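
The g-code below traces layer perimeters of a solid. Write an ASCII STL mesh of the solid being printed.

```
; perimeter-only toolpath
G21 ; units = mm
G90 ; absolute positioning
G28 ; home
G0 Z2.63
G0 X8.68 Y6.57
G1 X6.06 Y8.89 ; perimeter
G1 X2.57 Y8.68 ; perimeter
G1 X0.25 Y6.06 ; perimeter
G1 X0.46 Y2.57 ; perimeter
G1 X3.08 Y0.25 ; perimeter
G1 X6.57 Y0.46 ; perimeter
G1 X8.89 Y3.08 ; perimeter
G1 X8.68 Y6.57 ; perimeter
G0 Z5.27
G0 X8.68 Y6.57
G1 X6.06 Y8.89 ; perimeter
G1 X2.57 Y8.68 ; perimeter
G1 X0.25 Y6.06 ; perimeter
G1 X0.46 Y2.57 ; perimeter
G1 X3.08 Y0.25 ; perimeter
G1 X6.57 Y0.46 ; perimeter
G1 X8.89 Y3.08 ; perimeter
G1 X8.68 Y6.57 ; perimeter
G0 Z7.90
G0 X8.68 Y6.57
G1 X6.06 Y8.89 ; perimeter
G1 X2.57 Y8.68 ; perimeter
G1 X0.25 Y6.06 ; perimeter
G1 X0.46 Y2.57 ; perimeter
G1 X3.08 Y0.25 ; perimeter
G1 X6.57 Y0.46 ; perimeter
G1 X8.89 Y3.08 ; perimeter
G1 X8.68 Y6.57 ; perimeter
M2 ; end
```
solid part
  facet normal 0.0000 0.0000 -1.0000
    outer loop
      vertex 2.57 8.68 0.00
      vertex 6.06 8.89 0.00
      vertex 8.68 6.57 0.00
    endloop
  endfacet
  facet normal 0.0000 0.0000 -1.0000
    outer loop
      vertex 0.25 6.06 0.00
      vertex 2.57 8.68 0.00
      vertex 8.68 6.57 0.00
    endloop
  endfacet
  facet normal 0.0000 0.0000 -1.0000
    outer loop
      vertex 0.46 2.57 0.00
      vertex 0.25 6.06 0.00
      vertex 8.68 6.57 0.00
    endloop
  endfacet
  facet normal 0.0000 0.0000 -1.0000
    outer loop
      vertex 3.08 0.25 0.00
      vertex 0.46 2.57 0.00
      vertex 8.68 6.57 0.00
    endloop
  endfacet
  facet normal 0.0000 0.0000 -1.0000
    outer loop
      vertex 6.57 0.46 0.00
      vertex 3.08 0.25 0.00
      vertex 8.68 6.57 0.00
    endloop
  endfacet
  facet normal 0.0000 0.0000 -1.0000
    outer loop
      vertex 8.89 3.08 0.00
      vertex 6.57 0.46 0.00
      vertex 8.68 6.57 0.00
    endloop
  endfacet
  facet normal 0.0000 0.0000 1.0000
    outer loop
      vertex 8.68 6.57 7.90
      vertex 6.06 8.89 7.90
      vertex 2.57 8.68 7.90
    endloop
  endfacet
  facet normal 0.0000 0.0000 1.0000
    outer loop
      vertex 8.68 6.57 7.90
      vertex 2.57 8.68 7.90
      vertex 0.25 6.06 7.90
    endloop
  endfacet
  facet normal 0.0000 0.0000 1.0000
    outer loop
      vertex 8.68 6.57 7.90
      vertex 0.25 6.06 7.90
      vertex 0.46 2.57 7.90
    endloop
  endfacet
  facet normal 0.0000 0.0000 1.0000
    outer loop
      vertex 8.68 6.57 7.90
      vertex 0.46 2.57 7.90
      vertex 3.08 0.25 7.90
    endloop
  endfacet
  facet normal 0.0000 0.0000 1.0000
    outer loop
      vertex 8.68 6.57 7.90
      vertex 3.08 0.25 7.90
      vertex 6.57 0.46 7.90
    endloop
  endfacet
  facet normal 0.0000 0.0000 1.0000
    outer loop
      vertex 8.68 6.57 7.90
      vertex 6.57 0.46 7.90
      vertex 8.89 3.08 7.90
    endloop
  endfacet
  facet normal 0.6629 0.7487 0.0000
    outer loop
      vertex 8.68 6.57 0.00
      vertex 6.06 8.89 0.00
      vertex 6.06 8.89 7.90
    endloop
  endfacet
  facet normal 0.6629 0.7487 0.0000
    outer loop
      vertex 8.68 6.57 0.00
      vertex 6.06 8.89 7.90
      vertex 8.68 6.57 7.90
    endloop
  endfacet
  facet normal -0.0601 0.9982 0.0000
    outer loop
      vertex 6.06 8.89 0.00
      vertex 2.57 8.68 0.00
      vertex 2.57 8.68 7.90
    endloop
  endfacet
  facet normal -0.0601 0.9982 0.0000
    outer loop
      vertex 6.06 8.89 0.00
      vertex 2.57 8.68 7.90
      vertex 6.06 8.89 7.90
    endloop
  endfacet
  facet normal -0.7487 0.6629 0.0000
    outer loop
      vertex 2.57 8.68 0.00
      vertex 0.25 6.06 0.00
      vertex 0.25 6.06 7.90
    endloop
  endfacet
  facet normal -0.7487 0.6629 0.0000
    outer loop
      vertex 2.57 8.68 0.00
      vertex 0.25 6.06 7.90
      vertex 2.57 8.68 7.90
    endloop
  endfacet
  facet normal -0.9982 -0.0601 0.0000
    outer loop
      vertex 0.25 6.06 0.00
      vertex 0.46 2.57 0.00
      vertex 0.46 2.57 7.90
    endloop
  endfacet
  facet normal -0.9982 -0.0601 0.0000
    outer loop
      vertex 0.25 6.06 0.00
      vertex 0.46 2.57 7.90
      vertex 0.25 6.06 7.90
    endloop
  endfacet
  facet normal -0.6629 -0.7487 0.0000
    outer loop
      vertex 0.46 2.57 0.00
      vertex 3.08 0.25 0.00
      vertex 3.08 0.25 7.90
    endloop
  endfacet
  facet normal -0.6629 -0.7487 0.0000
    outer loop
      vertex 0.46 2.57 0.00
      vertex 3.08 0.25 7.90
      vertex 0.46 2.57 7.90
    endloop
  endfacet
  facet normal 0.0601 -0.9982 0.0000
    outer loop
      vertex 3.08 0.25 0.00
      vertex 6.57 0.46 0.00
      vertex 6.57 0.46 7.90
    endloop
  endfacet
  facet normal 0.0601 -0.9982 0.0000
    outer loop
      vertex 3.08 0.25 0.00
      vertex 6.57 0.46 7.90
      vertex 3.08 0.25 7.90
    endloop
  endfacet
  facet normal 0.7487 -0.6629 0.0000
    outer loop
      vertex 6.57 0.46 0.00
      vertex 8.89 3.08 0.00
      vertex 8.89 3.08 7.90
    endloop
  endfacet
  facet normal 0.7487 -0.6629 0.0000
    outer loop
      vertex 6.57 0.46 0.00
      vertex 8.89 3.08 7.90
      vertex 6.57 0.46 7.90
    endloop
  endfacet
  facet normal 0.9982 0.0601 0.0000
    outer loop
      vertex 8.89 3.08 0.00
      vertex 8.68 6.57 0.00
      vertex 8.68 6.57 7.90
    endloop
  endfacet
  facet normal 0.9982 0.0601 0.0000
    outer loop
      vertex 8.89 3.08 0.00
      vertex 8.68 6.57 7.90
      vertex 8.89 3.08 7.90
    endloop
  endfacet
endsolid part

The G0 Z moves step by Δz≈2.63 mm. Every layer's G1 loop is the same polygon, so the solid is a straight extrusion of it from z=0 to z≈7.9. Closing with flat bottom and top caps and triangulating gives 28 facets — a regular 8-sided prism (a cylinder approximated with 8 flat sides), circumscribed radius ≈ 4.57 mm, height ≈ 7.9 mm.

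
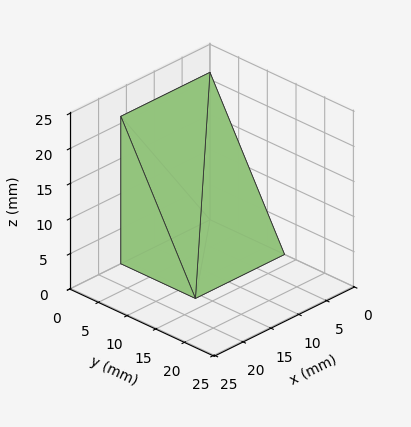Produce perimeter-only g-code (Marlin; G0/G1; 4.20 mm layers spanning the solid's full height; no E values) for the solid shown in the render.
Reading the render: the shape is a wedge (ramp): 16 × 13 mm base, rising to 21 mm along the y=0 edge and sloping linearly to z=0 at y=13 (dimensions read to the nearest mm from the axis ticks). For the g-code, the solid's height is divided into equal slices at the stated Δz and each level perimeter traced with G1 moves after a G0 lift.

; perimeter-only toolpath
G21 ; units = mm
G90 ; absolute positioning
G28 ; home
; layer 1
G0 Z4.20
G0 X0.00 Y0.00
G1 X16.00 Y0.00
G1 X16.00 Y10.40
G1 X0.00 Y10.40
G1 X0.00 Y0.00
; layer 2
G0 Z8.40
G0 X0.00 Y0.00
G1 X16.00 Y0.00
G1 X16.00 Y7.80
G1 X0.00 Y7.80
G1 X0.00 Y0.00
; layer 3
G0 Z12.60
G0 X0.00 Y0.00
G1 X16.00 Y0.00
G1 X16.00 Y5.20
G1 X0.00 Y5.20
G1 X0.00 Y0.00
; layer 4
G0 Z16.80
G0 X0.00 Y0.00
G1 X16.00 Y0.00
G1 X16.00 Y2.60
G1 X0.00 Y2.60
G1 X0.00 Y0.00
M2 ; end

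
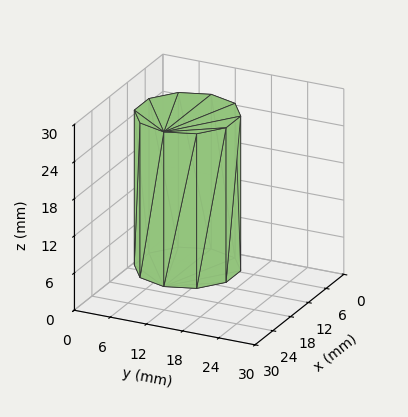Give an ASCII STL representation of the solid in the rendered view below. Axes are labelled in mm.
Reading the render: the shape is a regular 10-sided prism (a cylinder approximated with 10 flat sides), circumscribed radius ≈ 8 mm, height ≈ 25 mm (dimensions read to the nearest mm from the axis ticks). For the STL, each face is triangulated and given an outward normal.

solid part
  facet normal 0.0000 0.0000 -1.0000
    outer loop
      vertex 10.47 15.61 0.00
      vertex 14.47 12.70 0.00
      vertex 16.00 8.00 0.00
    endloop
  endfacet
  facet normal 0.0000 0.0000 -1.0000
    outer loop
      vertex 5.53 15.61 0.00
      vertex 10.47 15.61 0.00
      vertex 16.00 8.00 0.00
    endloop
  endfacet
  facet normal 0.0000 0.0000 -1.0000
    outer loop
      vertex 1.53 12.70 0.00
      vertex 5.53 15.61 0.00
      vertex 16.00 8.00 0.00
    endloop
  endfacet
  facet normal 0.0000 0.0000 -1.0000
    outer loop
      vertex 0.00 8.00 0.00
      vertex 1.53 12.70 0.00
      vertex 16.00 8.00 0.00
    endloop
  endfacet
  facet normal 0.0000 0.0000 -1.0000
    outer loop
      vertex 1.53 3.30 0.00
      vertex 0.00 8.00 0.00
      vertex 16.00 8.00 0.00
    endloop
  endfacet
  facet normal 0.0000 0.0000 -1.0000
    outer loop
      vertex 5.53 0.39 0.00
      vertex 1.53 3.30 0.00
      vertex 16.00 8.00 0.00
    endloop
  endfacet
  facet normal 0.0000 0.0000 -1.0000
    outer loop
      vertex 10.47 0.39 0.00
      vertex 5.53 0.39 0.00
      vertex 16.00 8.00 0.00
    endloop
  endfacet
  facet normal 0.0000 0.0000 -1.0000
    outer loop
      vertex 14.47 3.30 0.00
      vertex 10.47 0.39 0.00
      vertex 16.00 8.00 0.00
    endloop
  endfacet
  facet normal 0.0000 0.0000 1.0000
    outer loop
      vertex 16.00 8.00 25.00
      vertex 14.47 12.70 25.00
      vertex 10.47 15.61 25.00
    endloop
  endfacet
  facet normal 0.0000 0.0000 1.0000
    outer loop
      vertex 16.00 8.00 25.00
      vertex 10.47 15.61 25.00
      vertex 5.53 15.61 25.00
    endloop
  endfacet
  facet normal 0.0000 0.0000 1.0000
    outer loop
      vertex 16.00 8.00 25.00
      vertex 5.53 15.61 25.00
      vertex 1.53 12.70 25.00
    endloop
  endfacet
  facet normal 0.0000 0.0000 1.0000
    outer loop
      vertex 16.00 8.00 25.00
      vertex 1.53 12.70 25.00
      vertex 0.00 8.00 25.00
    endloop
  endfacet
  facet normal 0.0000 0.0000 1.0000
    outer loop
      vertex 16.00 8.00 25.00
      vertex 0.00 8.00 25.00
      vertex 1.53 3.30 25.00
    endloop
  endfacet
  facet normal 0.0000 0.0000 1.0000
    outer loop
      vertex 16.00 8.00 25.00
      vertex 1.53 3.30 25.00
      vertex 5.53 0.39 25.00
    endloop
  endfacet
  facet normal 0.0000 0.0000 1.0000
    outer loop
      vertex 16.00 8.00 25.00
      vertex 5.53 0.39 25.00
      vertex 10.47 0.39 25.00
    endloop
  endfacet
  facet normal 0.0000 0.0000 1.0000
    outer loop
      vertex 16.00 8.00 25.00
      vertex 10.47 0.39 25.00
      vertex 14.47 3.30 25.00
    endloop
  endfacet
  facet normal 0.9509 0.3095 0.0000
    outer loop
      vertex 16.00 8.00 0.00
      vertex 14.47 12.70 0.00
      vertex 14.47 12.70 25.00
    endloop
  endfacet
  facet normal 0.9509 0.3095 0.0000
    outer loop
      vertex 16.00 8.00 0.00
      vertex 14.47 12.70 25.00
      vertex 16.00 8.00 25.00
    endloop
  endfacet
  facet normal 0.5883 0.8086 0.0000
    outer loop
      vertex 14.47 12.70 0.00
      vertex 10.47 15.61 0.00
      vertex 10.47 15.61 25.00
    endloop
  endfacet
  facet normal 0.5883 0.8086 0.0000
    outer loop
      vertex 14.47 12.70 0.00
      vertex 10.47 15.61 25.00
      vertex 14.47 12.70 25.00
    endloop
  endfacet
  facet normal 0.0000 1.0000 0.0000
    outer loop
      vertex 10.47 15.61 0.00
      vertex 5.53 15.61 0.00
      vertex 5.53 15.61 25.00
    endloop
  endfacet
  facet normal 0.0000 1.0000 0.0000
    outer loop
      vertex 10.47 15.61 0.00
      vertex 5.53 15.61 25.00
      vertex 10.47 15.61 25.00
    endloop
  endfacet
  facet normal -0.5883 0.8086 0.0000
    outer loop
      vertex 5.53 15.61 0.00
      vertex 1.53 12.70 0.00
      vertex 1.53 12.70 25.00
    endloop
  endfacet
  facet normal -0.5883 0.8086 0.0000
    outer loop
      vertex 5.53 15.61 0.00
      vertex 1.53 12.70 25.00
      vertex 5.53 15.61 25.00
    endloop
  endfacet
  facet normal -0.9509 0.3095 0.0000
    outer loop
      vertex 1.53 12.70 0.00
      vertex 0.00 8.00 0.00
      vertex 0.00 8.00 25.00
    endloop
  endfacet
  facet normal -0.9509 0.3095 0.0000
    outer loop
      vertex 1.53 12.70 0.00
      vertex 0.00 8.00 25.00
      vertex 1.53 12.70 25.00
    endloop
  endfacet
  facet normal -0.9509 -0.3095 0.0000
    outer loop
      vertex 0.00 8.00 0.00
      vertex 1.53 3.30 0.00
      vertex 1.53 3.30 25.00
    endloop
  endfacet
  facet normal -0.9509 -0.3095 0.0000
    outer loop
      vertex 0.00 8.00 0.00
      vertex 1.53 3.30 25.00
      vertex 0.00 8.00 25.00
    endloop
  endfacet
  facet normal -0.5883 -0.8086 0.0000
    outer loop
      vertex 1.53 3.30 0.00
      vertex 5.53 0.39 0.00
      vertex 5.53 0.39 25.00
    endloop
  endfacet
  facet normal -0.5883 -0.8086 0.0000
    outer loop
      vertex 1.53 3.30 0.00
      vertex 5.53 0.39 25.00
      vertex 1.53 3.30 25.00
    endloop
  endfacet
  facet normal 0.0000 -1.0000 0.0000
    outer loop
      vertex 5.53 0.39 0.00
      vertex 10.47 0.39 0.00
      vertex 10.47 0.39 25.00
    endloop
  endfacet
  facet normal 0.0000 -1.0000 0.0000
    outer loop
      vertex 5.53 0.39 0.00
      vertex 10.47 0.39 25.00
      vertex 5.53 0.39 25.00
    endloop
  endfacet
  facet normal 0.5883 -0.8086 0.0000
    outer loop
      vertex 10.47 0.39 0.00
      vertex 14.47 3.30 0.00
      vertex 14.47 3.30 25.00
    endloop
  endfacet
  facet normal 0.5883 -0.8086 0.0000
    outer loop
      vertex 10.47 0.39 0.00
      vertex 14.47 3.30 25.00
      vertex 10.47 0.39 25.00
    endloop
  endfacet
  facet normal 0.9509 -0.3095 0.0000
    outer loop
      vertex 14.47 3.30 0.00
      vertex 16.00 8.00 0.00
      vertex 16.00 8.00 25.00
    endloop
  endfacet
  facet normal 0.9509 -0.3095 0.0000
    outer loop
      vertex 14.47 3.30 0.00
      vertex 16.00 8.00 25.00
      vertex 14.47 3.30 25.00
    endloop
  endfacet
endsolid part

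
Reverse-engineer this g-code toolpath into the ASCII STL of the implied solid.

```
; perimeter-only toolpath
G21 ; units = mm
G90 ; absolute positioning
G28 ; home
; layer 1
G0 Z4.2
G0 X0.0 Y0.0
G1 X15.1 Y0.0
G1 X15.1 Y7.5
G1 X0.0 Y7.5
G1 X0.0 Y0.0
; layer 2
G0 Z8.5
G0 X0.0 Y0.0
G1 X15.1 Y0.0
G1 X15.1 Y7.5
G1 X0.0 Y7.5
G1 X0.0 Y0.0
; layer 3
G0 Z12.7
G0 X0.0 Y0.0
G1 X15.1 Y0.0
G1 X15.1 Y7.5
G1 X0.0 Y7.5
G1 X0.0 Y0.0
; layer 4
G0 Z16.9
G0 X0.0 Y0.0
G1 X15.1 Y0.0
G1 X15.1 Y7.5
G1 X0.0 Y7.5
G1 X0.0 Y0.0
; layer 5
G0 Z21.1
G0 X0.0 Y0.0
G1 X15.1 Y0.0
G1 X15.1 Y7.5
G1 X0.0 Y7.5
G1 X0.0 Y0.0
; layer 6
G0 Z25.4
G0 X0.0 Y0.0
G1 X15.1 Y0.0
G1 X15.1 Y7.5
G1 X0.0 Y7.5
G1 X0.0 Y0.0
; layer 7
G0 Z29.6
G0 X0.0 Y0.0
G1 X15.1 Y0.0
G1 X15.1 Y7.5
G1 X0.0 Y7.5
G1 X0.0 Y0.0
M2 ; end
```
solid part
  facet normal 0.0000 0.0000 -1.0000
    outer loop
      vertex 15.1 7.5 0.0
      vertex 15.1 0.0 0.0
      vertex 0.0 0.0 0.0
    endloop
  endfacet
  facet normal 0.0000 0.0000 -1.0000
    outer loop
      vertex 0.0 7.5 0.0
      vertex 15.1 7.5 0.0
      vertex 0.0 0.0 0.0
    endloop
  endfacet
  facet normal 0.0000 0.0000 1.0000
    outer loop
      vertex 0.0 0.0 29.6
      vertex 15.1 0.0 29.6
      vertex 15.1 7.5 29.6
    endloop
  endfacet
  facet normal 0.0000 0.0000 1.0000
    outer loop
      vertex 0.0 0.0 29.6
      vertex 15.1 7.5 29.6
      vertex 0.0 7.5 29.6
    endloop
  endfacet
  facet normal 0.0000 -1.0000 0.0000
    outer loop
      vertex 0.0 0.0 0.0
      vertex 15.1 0.0 0.0
      vertex 15.1 0.0 29.6
    endloop
  endfacet
  facet normal 0.0000 -1.0000 0.0000
    outer loop
      vertex 0.0 0.0 0.0
      vertex 15.1 0.0 29.6
      vertex 0.0 0.0 29.6
    endloop
  endfacet
  facet normal 0.0000 1.0000 0.0000
    outer loop
      vertex 15.1 7.5 29.6
      vertex 15.1 7.5 0.0
      vertex 0.0 7.5 0.0
    endloop
  endfacet
  facet normal 0.0000 1.0000 0.0000
    outer loop
      vertex 0.0 7.5 29.6
      vertex 15.1 7.5 29.6
      vertex 0.0 7.5 0.0
    endloop
  endfacet
  facet normal -1.0000 0.0000 0.0000
    outer loop
      vertex 0.0 7.5 29.6
      vertex 0.0 7.5 0.0
      vertex 0.0 0.0 0.0
    endloop
  endfacet
  facet normal -1.0000 0.0000 0.0000
    outer loop
      vertex 0.0 0.0 29.6
      vertex 0.0 7.5 29.6
      vertex 0.0 0.0 0.0
    endloop
  endfacet
  facet normal 1.0000 0.0000 0.0000
    outer loop
      vertex 15.1 0.0 0.0
      vertex 15.1 7.5 0.0
      vertex 15.1 7.5 29.6
    endloop
  endfacet
  facet normal 1.0000 0.0000 0.0000
    outer loop
      vertex 15.1 0.0 0.0
      vertex 15.1 7.5 29.6
      vertex 15.1 0.0 29.6
    endloop
  endfacet
endsolid part

The G0 Z moves step by Δz≈4.2 mm. Every layer's G1 loop is the same polygon, so the solid is a straight extrusion of it from z=0 to z≈29.6. Closing with flat bottom and top caps and triangulating gives 12 facets — a rectangular box, roughly 15.1 × 7.5 mm footprint and 29.6 mm tall.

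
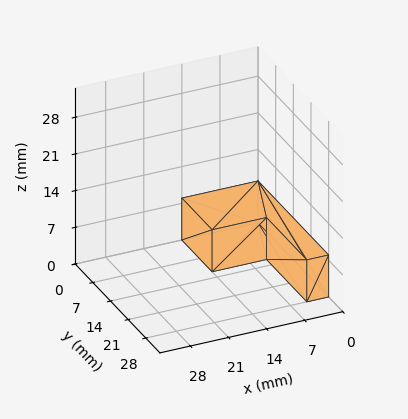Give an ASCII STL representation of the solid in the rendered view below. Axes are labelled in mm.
Reading the render: the shape is an L-shaped prism: outer 14 × 28 mm, arm thicknesses ≈ 12 mm (horizontal) and 4 mm (vertical), extruded 8 mm in z (dimensions read to the nearest mm from the axis ticks). For the STL, each face is triangulated and given an outward normal.

solid part
  facet normal 0.0000 0.0000 -1.0000
    outer loop
      vertex 14.00 12.00 0.00
      vertex 14.00 0.00 0.00
      vertex 0.00 0.00 0.00
    endloop
  endfacet
  facet normal 0.0000 0.0000 -1.0000
    outer loop
      vertex 4.00 12.00 0.00
      vertex 14.00 12.00 0.00
      vertex 0.00 0.00 0.00
    endloop
  endfacet
  facet normal 0.0000 0.0000 -1.0000
    outer loop
      vertex 4.00 28.00 0.00
      vertex 4.00 12.00 0.00
      vertex 0.00 0.00 0.00
    endloop
  endfacet
  facet normal 0.0000 0.0000 -1.0000
    outer loop
      vertex 0.00 28.00 0.00
      vertex 4.00 28.00 0.00
      vertex 0.00 0.00 0.00
    endloop
  endfacet
  facet normal 0.0000 0.0000 1.0000
    outer loop
      vertex 0.00 0.00 8.00
      vertex 14.00 0.00 8.00
      vertex 14.00 12.00 8.00
    endloop
  endfacet
  facet normal 0.0000 0.0000 1.0000
    outer loop
      vertex 0.00 0.00 8.00
      vertex 14.00 12.00 8.00
      vertex 4.00 12.00 8.00
    endloop
  endfacet
  facet normal 0.0000 0.0000 1.0000
    outer loop
      vertex 0.00 0.00 8.00
      vertex 4.00 12.00 8.00
      vertex 4.00 28.00 8.00
    endloop
  endfacet
  facet normal 0.0000 0.0000 1.0000
    outer loop
      vertex 0.00 0.00 8.00
      vertex 4.00 28.00 8.00
      vertex 0.00 28.00 8.00
    endloop
  endfacet
  facet normal 0.0000 -1.0000 0.0000
    outer loop
      vertex 0.00 0.00 0.00
      vertex 14.00 0.00 0.00
      vertex 14.00 0.00 8.00
    endloop
  endfacet
  facet normal 0.0000 -1.0000 0.0000
    outer loop
      vertex 0.00 0.00 0.00
      vertex 14.00 0.00 8.00
      vertex 0.00 0.00 8.00
    endloop
  endfacet
  facet normal 1.0000 0.0000 0.0000
    outer loop
      vertex 14.00 0.00 0.00
      vertex 14.00 12.00 0.00
      vertex 14.00 12.00 8.00
    endloop
  endfacet
  facet normal 1.0000 0.0000 0.0000
    outer loop
      vertex 14.00 0.00 0.00
      vertex 14.00 12.00 8.00
      vertex 14.00 0.00 8.00
    endloop
  endfacet
  facet normal 0.0000 1.0000 0.0000
    outer loop
      vertex 14.00 12.00 0.00
      vertex 4.00 12.00 0.00
      vertex 4.00 12.00 8.00
    endloop
  endfacet
  facet normal 0.0000 1.0000 0.0000
    outer loop
      vertex 14.00 12.00 0.00
      vertex 4.00 12.00 8.00
      vertex 14.00 12.00 8.00
    endloop
  endfacet
  facet normal 1.0000 0.0000 0.0000
    outer loop
      vertex 4.00 12.00 0.00
      vertex 4.00 28.00 0.00
      vertex 4.00 28.00 8.00
    endloop
  endfacet
  facet normal 1.0000 0.0000 0.0000
    outer loop
      vertex 4.00 12.00 0.00
      vertex 4.00 28.00 8.00
      vertex 4.00 12.00 8.00
    endloop
  endfacet
  facet normal 0.0000 1.0000 0.0000
    outer loop
      vertex 4.00 28.00 0.00
      vertex 0.00 28.00 0.00
      vertex 0.00 28.00 8.00
    endloop
  endfacet
  facet normal 0.0000 1.0000 0.0000
    outer loop
      vertex 4.00 28.00 0.00
      vertex 0.00 28.00 8.00
      vertex 4.00 28.00 8.00
    endloop
  endfacet
  facet normal -1.0000 0.0000 0.0000
    outer loop
      vertex 0.00 28.00 0.00
      vertex 0.00 0.00 0.00
      vertex 0.00 0.00 8.00
    endloop
  endfacet
  facet normal -1.0000 0.0000 0.0000
    outer loop
      vertex 0.00 28.00 0.00
      vertex 0.00 0.00 8.00
      vertex 0.00 28.00 8.00
    endloop
  endfacet
endsolid part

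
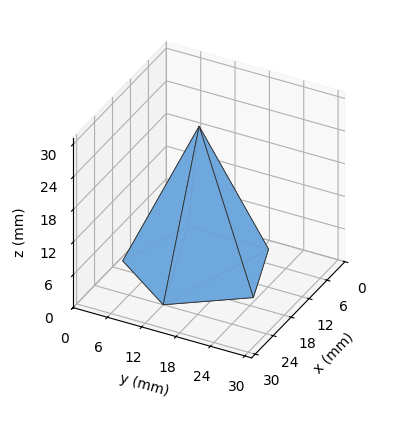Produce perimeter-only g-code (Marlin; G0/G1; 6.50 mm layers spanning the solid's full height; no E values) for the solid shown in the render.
Reading the render: the shape is a regular 5-sided pyramid, base circumscribed radius ≈ 12 mm, apex at z ≈ 26 mm (dimensions read to the nearest mm from the axis ticks). For the g-code, the solid's height is divided into equal slices at the stated Δz and each level perimeter traced with G1 moves after a G0 lift.

; perimeter-only toolpath
G21 ; units = mm
G90 ; absolute positioning
G28 ; home
; layer 1
G0 Z6.50
G0 X21.00 Y12.00
G1 X14.78 Y20.56
G1 X4.72 Y17.29
G1 X4.72 Y6.71
G1 X14.78 Y3.44
G1 X21.00 Y12.00
; layer 2
G0 Z13.00
G0 X18.00 Y12.00
G1 X13.86 Y17.70
G1 X7.14 Y15.53
G1 X7.14 Y8.47
G1 X13.86 Y6.29
G1 X18.00 Y12.00
; layer 3
G0 Z19.50
G0 X15.00 Y12.00
G1 X12.93 Y14.85
G1 X9.57 Y13.76
G1 X9.57 Y10.24
G1 X12.93 Y9.15
G1 X15.00 Y12.00
M2 ; end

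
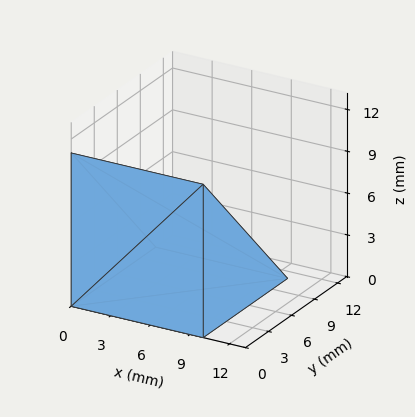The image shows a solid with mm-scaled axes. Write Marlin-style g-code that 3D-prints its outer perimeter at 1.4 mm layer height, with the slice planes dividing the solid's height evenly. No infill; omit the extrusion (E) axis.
Reading the render: the shape is a wedge (ramp): 10 × 11 mm base, rising to 11 mm along the y=0 edge and sloping linearly to z=0 at y=11 (dimensions read to the nearest mm from the axis ticks). For the g-code, the solid's height is divided into equal slices at the stated Δz and each level perimeter traced with G1 moves after a G0 lift.

; perimeter-only toolpath
G21 ; units = mm
G90 ; absolute positioning
G28 ; home
; layer 1
G0 Z1.4
G0 X0.0 Y0.0
G1 X10.0 Y0.0
G1 X10.0 Y9.6
G1 X0.0 Y9.6
G1 X0.0 Y0.0
; layer 2
G0 Z2.8
G0 X0.0 Y0.0
G1 X10.0 Y0.0
G1 X10.0 Y8.2
G1 X0.0 Y8.2
G1 X0.0 Y0.0
; layer 3
G0 Z4.1
G0 X0.0 Y0.0
G1 X10.0 Y0.0
G1 X10.0 Y6.9
G1 X0.0 Y6.9
G1 X0.0 Y0.0
; layer 4
G0 Z5.5
G0 X0.0 Y0.0
G1 X10.0 Y0.0
G1 X10.0 Y5.5
G1 X0.0 Y5.5
G1 X0.0 Y0.0
; layer 5
G0 Z6.9
G0 X0.0 Y0.0
G1 X10.0 Y0.0
G1 X10.0 Y4.1
G1 X0.0 Y4.1
G1 X0.0 Y0.0
; layer 6
G0 Z8.2
G0 X0.0 Y0.0
G1 X10.0 Y0.0
G1 X10.0 Y2.8
G1 X0.0 Y2.8
G1 X0.0 Y0.0
; layer 7
G0 Z9.6
G0 X0.0 Y0.0
G1 X10.0 Y0.0
G1 X10.0 Y1.4
G1 X0.0 Y1.4
G1 X0.0 Y0.0
M2 ; end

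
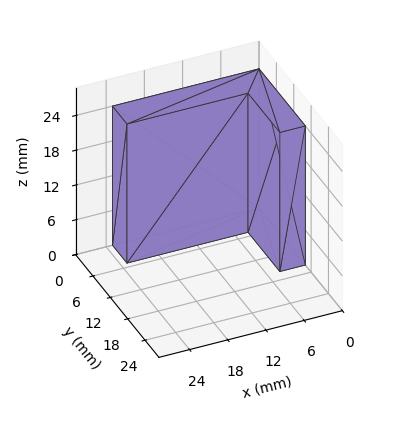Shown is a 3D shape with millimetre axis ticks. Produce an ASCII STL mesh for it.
Reading the render: the shape is an L-shaped prism: outer 23 × 16 mm, arm thicknesses ≈ 5 mm (horizontal) and 4 mm (vertical), extruded 24 mm in z (dimensions read to the nearest mm from the axis ticks). For the STL, each face is triangulated and given an outward normal.

solid part
  facet normal 0.0000 0.0000 -1.0000
    outer loop
      vertex 23.000 5.000 0.000
      vertex 23.000 0.000 0.000
      vertex 0.000 0.000 0.000
    endloop
  endfacet
  facet normal 0.0000 0.0000 -1.0000
    outer loop
      vertex 4.000 5.000 0.000
      vertex 23.000 5.000 0.000
      vertex 0.000 0.000 0.000
    endloop
  endfacet
  facet normal 0.0000 0.0000 -1.0000
    outer loop
      vertex 4.000 16.000 0.000
      vertex 4.000 5.000 0.000
      vertex 0.000 0.000 0.000
    endloop
  endfacet
  facet normal 0.0000 0.0000 -1.0000
    outer loop
      vertex 0.000 16.000 0.000
      vertex 4.000 16.000 0.000
      vertex 0.000 0.000 0.000
    endloop
  endfacet
  facet normal 0.0000 0.0000 1.0000
    outer loop
      vertex 0.000 0.000 24.000
      vertex 23.000 0.000 24.000
      vertex 23.000 5.000 24.000
    endloop
  endfacet
  facet normal 0.0000 0.0000 1.0000
    outer loop
      vertex 0.000 0.000 24.000
      vertex 23.000 5.000 24.000
      vertex 4.000 5.000 24.000
    endloop
  endfacet
  facet normal 0.0000 0.0000 1.0000
    outer loop
      vertex 0.000 0.000 24.000
      vertex 4.000 5.000 24.000
      vertex 4.000 16.000 24.000
    endloop
  endfacet
  facet normal 0.0000 0.0000 1.0000
    outer loop
      vertex 0.000 0.000 24.000
      vertex 4.000 16.000 24.000
      vertex 0.000 16.000 24.000
    endloop
  endfacet
  facet normal 0.0000 -1.0000 0.0000
    outer loop
      vertex 0.000 0.000 0.000
      vertex 23.000 0.000 0.000
      vertex 23.000 0.000 24.000
    endloop
  endfacet
  facet normal 0.0000 -1.0000 0.0000
    outer loop
      vertex 0.000 0.000 0.000
      vertex 23.000 0.000 24.000
      vertex 0.000 0.000 24.000
    endloop
  endfacet
  facet normal 1.0000 0.0000 0.0000
    outer loop
      vertex 23.000 0.000 0.000
      vertex 23.000 5.000 0.000
      vertex 23.000 5.000 24.000
    endloop
  endfacet
  facet normal 1.0000 0.0000 0.0000
    outer loop
      vertex 23.000 0.000 0.000
      vertex 23.000 5.000 24.000
      vertex 23.000 0.000 24.000
    endloop
  endfacet
  facet normal 0.0000 1.0000 0.0000
    outer loop
      vertex 23.000 5.000 0.000
      vertex 4.000 5.000 0.000
      vertex 4.000 5.000 24.000
    endloop
  endfacet
  facet normal 0.0000 1.0000 0.0000
    outer loop
      vertex 23.000 5.000 0.000
      vertex 4.000 5.000 24.000
      vertex 23.000 5.000 24.000
    endloop
  endfacet
  facet normal 1.0000 0.0000 0.0000
    outer loop
      vertex 4.000 5.000 0.000
      vertex 4.000 16.000 0.000
      vertex 4.000 16.000 24.000
    endloop
  endfacet
  facet normal 1.0000 0.0000 0.0000
    outer loop
      vertex 4.000 5.000 0.000
      vertex 4.000 16.000 24.000
      vertex 4.000 5.000 24.000
    endloop
  endfacet
  facet normal 0.0000 1.0000 0.0000
    outer loop
      vertex 4.000 16.000 0.000
      vertex 0.000 16.000 0.000
      vertex 0.000 16.000 24.000
    endloop
  endfacet
  facet normal 0.0000 1.0000 0.0000
    outer loop
      vertex 4.000 16.000 0.000
      vertex 0.000 16.000 24.000
      vertex 4.000 16.000 24.000
    endloop
  endfacet
  facet normal -1.0000 0.0000 0.0000
    outer loop
      vertex 0.000 16.000 0.000
      vertex 0.000 0.000 0.000
      vertex 0.000 0.000 24.000
    endloop
  endfacet
  facet normal -1.0000 0.0000 0.0000
    outer loop
      vertex 0.000 16.000 0.000
      vertex 0.000 0.000 24.000
      vertex 0.000 16.000 24.000
    endloop
  endfacet
endsolid part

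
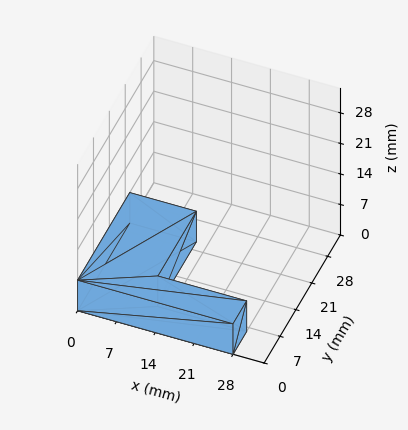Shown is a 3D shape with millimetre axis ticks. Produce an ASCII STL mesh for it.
Reading the render: the shape is an L-shaped prism: outer 28 × 23 mm, arm thicknesses ≈ 6 mm (horizontal) and 12 mm (vertical), extruded 7 mm in z (dimensions read to the nearest mm from the axis ticks). For the STL, each face is triangulated and given an outward normal.

solid part
  facet normal 0.0000 0.0000 -1.0000
    outer loop
      vertex 28.000 6.000 0.000
      vertex 28.000 0.000 0.000
      vertex 0.000 0.000 0.000
    endloop
  endfacet
  facet normal 0.0000 0.0000 -1.0000
    outer loop
      vertex 12.000 6.000 0.000
      vertex 28.000 6.000 0.000
      vertex 0.000 0.000 0.000
    endloop
  endfacet
  facet normal 0.0000 0.0000 -1.0000
    outer loop
      vertex 12.000 23.000 0.000
      vertex 12.000 6.000 0.000
      vertex 0.000 0.000 0.000
    endloop
  endfacet
  facet normal 0.0000 0.0000 -1.0000
    outer loop
      vertex 0.000 23.000 0.000
      vertex 12.000 23.000 0.000
      vertex 0.000 0.000 0.000
    endloop
  endfacet
  facet normal 0.0000 0.0000 1.0000
    outer loop
      vertex 0.000 0.000 7.000
      vertex 28.000 0.000 7.000
      vertex 28.000 6.000 7.000
    endloop
  endfacet
  facet normal 0.0000 0.0000 1.0000
    outer loop
      vertex 0.000 0.000 7.000
      vertex 28.000 6.000 7.000
      vertex 12.000 6.000 7.000
    endloop
  endfacet
  facet normal 0.0000 0.0000 1.0000
    outer loop
      vertex 0.000 0.000 7.000
      vertex 12.000 6.000 7.000
      vertex 12.000 23.000 7.000
    endloop
  endfacet
  facet normal 0.0000 0.0000 1.0000
    outer loop
      vertex 0.000 0.000 7.000
      vertex 12.000 23.000 7.000
      vertex 0.000 23.000 7.000
    endloop
  endfacet
  facet normal 0.0000 -1.0000 0.0000
    outer loop
      vertex 0.000 0.000 0.000
      vertex 28.000 0.000 0.000
      vertex 28.000 0.000 7.000
    endloop
  endfacet
  facet normal 0.0000 -1.0000 0.0000
    outer loop
      vertex 0.000 0.000 0.000
      vertex 28.000 0.000 7.000
      vertex 0.000 0.000 7.000
    endloop
  endfacet
  facet normal 1.0000 0.0000 0.0000
    outer loop
      vertex 28.000 0.000 0.000
      vertex 28.000 6.000 0.000
      vertex 28.000 6.000 7.000
    endloop
  endfacet
  facet normal 1.0000 0.0000 0.0000
    outer loop
      vertex 28.000 0.000 0.000
      vertex 28.000 6.000 7.000
      vertex 28.000 0.000 7.000
    endloop
  endfacet
  facet normal 0.0000 1.0000 0.0000
    outer loop
      vertex 28.000 6.000 0.000
      vertex 12.000 6.000 0.000
      vertex 12.000 6.000 7.000
    endloop
  endfacet
  facet normal 0.0000 1.0000 0.0000
    outer loop
      vertex 28.000 6.000 0.000
      vertex 12.000 6.000 7.000
      vertex 28.000 6.000 7.000
    endloop
  endfacet
  facet normal 1.0000 0.0000 0.0000
    outer loop
      vertex 12.000 6.000 0.000
      vertex 12.000 23.000 0.000
      vertex 12.000 23.000 7.000
    endloop
  endfacet
  facet normal 1.0000 0.0000 0.0000
    outer loop
      vertex 12.000 6.000 0.000
      vertex 12.000 23.000 7.000
      vertex 12.000 6.000 7.000
    endloop
  endfacet
  facet normal 0.0000 1.0000 0.0000
    outer loop
      vertex 12.000 23.000 0.000
      vertex 0.000 23.000 0.000
      vertex 0.000 23.000 7.000
    endloop
  endfacet
  facet normal 0.0000 1.0000 0.0000
    outer loop
      vertex 12.000 23.000 0.000
      vertex 0.000 23.000 7.000
      vertex 12.000 23.000 7.000
    endloop
  endfacet
  facet normal -1.0000 0.0000 0.0000
    outer loop
      vertex 0.000 23.000 0.000
      vertex 0.000 0.000 0.000
      vertex 0.000 0.000 7.000
    endloop
  endfacet
  facet normal -1.0000 0.0000 0.0000
    outer loop
      vertex 0.000 23.000 0.000
      vertex 0.000 0.000 7.000
      vertex 0.000 23.000 7.000
    endloop
  endfacet
endsolid part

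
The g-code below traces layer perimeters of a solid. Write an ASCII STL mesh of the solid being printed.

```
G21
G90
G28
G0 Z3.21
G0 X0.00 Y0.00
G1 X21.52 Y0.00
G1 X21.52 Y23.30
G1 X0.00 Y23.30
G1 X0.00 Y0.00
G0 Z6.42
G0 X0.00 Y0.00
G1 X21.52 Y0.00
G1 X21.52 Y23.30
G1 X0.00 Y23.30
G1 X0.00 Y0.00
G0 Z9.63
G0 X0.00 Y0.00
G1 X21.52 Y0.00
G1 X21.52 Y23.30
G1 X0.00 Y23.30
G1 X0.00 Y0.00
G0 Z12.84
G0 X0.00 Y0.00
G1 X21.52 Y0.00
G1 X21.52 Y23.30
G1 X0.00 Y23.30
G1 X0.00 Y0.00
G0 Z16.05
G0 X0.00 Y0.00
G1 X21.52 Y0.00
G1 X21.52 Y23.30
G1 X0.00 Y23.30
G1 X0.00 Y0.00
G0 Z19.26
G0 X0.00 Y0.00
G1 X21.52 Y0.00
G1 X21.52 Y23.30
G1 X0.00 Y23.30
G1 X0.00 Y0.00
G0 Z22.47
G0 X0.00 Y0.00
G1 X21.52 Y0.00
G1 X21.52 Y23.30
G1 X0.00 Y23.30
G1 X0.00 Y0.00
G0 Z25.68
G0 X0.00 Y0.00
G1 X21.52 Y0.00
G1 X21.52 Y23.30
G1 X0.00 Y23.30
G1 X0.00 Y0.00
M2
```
solid part
  facet normal 0.0000 0.0000 -1.0000
    outer loop
      vertex 21.52 23.30 0.00
      vertex 21.52 0.00 0.00
      vertex 0.00 0.00 0.00
    endloop
  endfacet
  facet normal 0.0000 0.0000 -1.0000
    outer loop
      vertex 0.00 23.30 0.00
      vertex 21.52 23.30 0.00
      vertex 0.00 0.00 0.00
    endloop
  endfacet
  facet normal 0.0000 0.0000 1.0000
    outer loop
      vertex 0.00 0.00 25.68
      vertex 21.52 0.00 25.68
      vertex 21.52 23.30 25.68
    endloop
  endfacet
  facet normal 0.0000 0.0000 1.0000
    outer loop
      vertex 0.00 0.00 25.68
      vertex 21.52 23.30 25.68
      vertex 0.00 23.30 25.68
    endloop
  endfacet
  facet normal 0.0000 -1.0000 0.0000
    outer loop
      vertex 0.00 0.00 0.00
      vertex 21.52 0.00 0.00
      vertex 21.52 0.00 25.68
    endloop
  endfacet
  facet normal 0.0000 -1.0000 0.0000
    outer loop
      vertex 0.00 0.00 0.00
      vertex 21.52 0.00 25.68
      vertex 0.00 0.00 25.68
    endloop
  endfacet
  facet normal 0.0000 1.0000 0.0000
    outer loop
      vertex 21.52 23.30 25.68
      vertex 21.52 23.30 0.00
      vertex 0.00 23.30 0.00
    endloop
  endfacet
  facet normal 0.0000 1.0000 0.0000
    outer loop
      vertex 0.00 23.30 25.68
      vertex 21.52 23.30 25.68
      vertex 0.00 23.30 0.00
    endloop
  endfacet
  facet normal -1.0000 0.0000 0.0000
    outer loop
      vertex 0.00 23.30 25.68
      vertex 0.00 23.30 0.00
      vertex 0.00 0.00 0.00
    endloop
  endfacet
  facet normal -1.0000 0.0000 0.0000
    outer loop
      vertex 0.00 0.00 25.68
      vertex 0.00 23.30 25.68
      vertex 0.00 0.00 0.00
    endloop
  endfacet
  facet normal 1.0000 0.0000 0.0000
    outer loop
      vertex 21.52 0.00 0.00
      vertex 21.52 23.30 0.00
      vertex 21.52 23.30 25.68
    endloop
  endfacet
  facet normal 1.0000 0.0000 0.0000
    outer loop
      vertex 21.52 0.00 0.00
      vertex 21.52 23.30 25.68
      vertex 21.52 0.00 25.68
    endloop
  endfacet
endsolid part

The G0 Z moves step by Δz≈3.21 mm. Every layer's G1 loop is the same polygon, so the solid is a straight extrusion of it from z=0 to z≈25.7. Closing with flat bottom and top caps and triangulating gives 12 facets — a rectangular box, roughly 21.5 × 23.3 mm footprint and 25.7 mm tall.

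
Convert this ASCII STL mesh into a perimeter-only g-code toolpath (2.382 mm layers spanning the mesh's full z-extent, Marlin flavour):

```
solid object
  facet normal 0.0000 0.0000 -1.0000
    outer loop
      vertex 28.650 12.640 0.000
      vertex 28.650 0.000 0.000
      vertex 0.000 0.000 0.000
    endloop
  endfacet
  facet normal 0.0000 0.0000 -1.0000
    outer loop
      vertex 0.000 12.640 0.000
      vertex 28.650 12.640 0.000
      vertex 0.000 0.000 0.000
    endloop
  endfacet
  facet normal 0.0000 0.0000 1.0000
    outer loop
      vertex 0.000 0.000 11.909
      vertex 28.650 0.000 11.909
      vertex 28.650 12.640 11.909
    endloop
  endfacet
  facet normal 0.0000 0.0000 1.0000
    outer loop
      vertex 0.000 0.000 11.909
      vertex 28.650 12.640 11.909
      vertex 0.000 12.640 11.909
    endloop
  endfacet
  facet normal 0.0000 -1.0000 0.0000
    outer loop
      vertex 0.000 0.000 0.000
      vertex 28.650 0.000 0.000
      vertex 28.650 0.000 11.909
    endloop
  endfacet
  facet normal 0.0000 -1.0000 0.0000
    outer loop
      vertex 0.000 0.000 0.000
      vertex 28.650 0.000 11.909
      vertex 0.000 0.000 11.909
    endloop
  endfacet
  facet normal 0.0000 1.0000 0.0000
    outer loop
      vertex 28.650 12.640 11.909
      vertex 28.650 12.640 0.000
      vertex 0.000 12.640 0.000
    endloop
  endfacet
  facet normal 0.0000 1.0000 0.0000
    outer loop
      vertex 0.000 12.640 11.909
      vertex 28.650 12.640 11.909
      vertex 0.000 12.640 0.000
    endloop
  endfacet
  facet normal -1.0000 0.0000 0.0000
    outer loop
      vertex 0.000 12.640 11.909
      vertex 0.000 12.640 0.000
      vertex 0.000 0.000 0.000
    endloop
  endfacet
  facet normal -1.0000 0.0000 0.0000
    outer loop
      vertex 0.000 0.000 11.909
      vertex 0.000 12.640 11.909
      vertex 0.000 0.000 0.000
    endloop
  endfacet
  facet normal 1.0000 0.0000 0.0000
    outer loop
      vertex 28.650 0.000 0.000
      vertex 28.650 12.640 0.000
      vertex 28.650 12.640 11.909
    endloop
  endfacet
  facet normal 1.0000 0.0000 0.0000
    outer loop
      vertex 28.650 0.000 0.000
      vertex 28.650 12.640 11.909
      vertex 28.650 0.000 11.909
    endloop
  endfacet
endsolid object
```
; perimeter-only toolpath
G21 ; units = mm
G90 ; absolute positioning
G28 ; home
; layer 1
G0 Z2.382
G0 X0.000 Y0.000
G1 X28.650 Y0.000
G1 X28.650 Y12.640
G1 X0.000 Y12.640
G1 X0.000 Y0.000
; layer 2
G0 Z4.764
G0 X0.000 Y0.000
G1 X28.650 Y0.000
G1 X28.650 Y12.640
G1 X0.000 Y12.640
G1 X0.000 Y0.000
; layer 3
G0 Z7.145
G0 X0.000 Y0.000
G1 X28.650 Y0.000
G1 X28.650 Y12.640
G1 X0.000 Y12.640
G1 X0.000 Y0.000
; layer 4
G0 Z9.527
G0 X0.000 Y0.000
G1 X28.650 Y0.000
G1 X28.650 Y12.640
G1 X0.000 Y12.640
G1 X0.000 Y0.000
; layer 5
G0 Z11.909
G0 X0.000 Y0.000
G1 X28.650 Y0.000
G1 X28.650 Y12.640
G1 X0.000 Y12.640
G1 X0.000 Y0.000
M2 ; end

The solid is a rectangular box, roughly 28.6 × 12.6 mm footprint and 11.9 mm tall. Slicing at Δz = 2.382 mm — 5 equal slices spanning the solid's height, so layer i sits at z = i·h/5 — gives 5 non-empty perimeters. Each is a 4-segment closed polygon; G0 lifts to the layer z and rapids to the start vertex, then G1 traces the edges.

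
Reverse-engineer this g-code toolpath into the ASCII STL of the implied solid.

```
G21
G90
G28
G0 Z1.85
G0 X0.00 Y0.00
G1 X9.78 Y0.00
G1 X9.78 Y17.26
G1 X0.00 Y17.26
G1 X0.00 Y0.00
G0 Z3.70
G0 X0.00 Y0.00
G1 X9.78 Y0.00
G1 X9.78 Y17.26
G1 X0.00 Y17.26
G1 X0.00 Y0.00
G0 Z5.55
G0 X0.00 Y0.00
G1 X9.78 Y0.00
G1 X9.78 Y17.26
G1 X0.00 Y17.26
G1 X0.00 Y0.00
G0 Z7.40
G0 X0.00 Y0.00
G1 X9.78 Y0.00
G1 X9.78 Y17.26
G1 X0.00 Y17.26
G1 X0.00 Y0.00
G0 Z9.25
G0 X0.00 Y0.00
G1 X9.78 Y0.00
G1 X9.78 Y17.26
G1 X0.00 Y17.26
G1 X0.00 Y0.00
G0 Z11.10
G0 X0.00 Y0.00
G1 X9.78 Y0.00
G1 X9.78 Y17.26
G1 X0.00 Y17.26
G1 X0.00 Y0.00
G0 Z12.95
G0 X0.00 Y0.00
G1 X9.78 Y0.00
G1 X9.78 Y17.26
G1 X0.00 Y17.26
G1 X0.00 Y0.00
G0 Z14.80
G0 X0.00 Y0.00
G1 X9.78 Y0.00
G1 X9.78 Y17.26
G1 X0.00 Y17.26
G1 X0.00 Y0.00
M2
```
solid part
  facet normal 0.0000 0.0000 -1.0000
    outer loop
      vertex 9.78 17.26 0.00
      vertex 9.78 0.00 0.00
      vertex 0.00 0.00 0.00
    endloop
  endfacet
  facet normal 0.0000 0.0000 -1.0000
    outer loop
      vertex 0.00 17.26 0.00
      vertex 9.78 17.26 0.00
      vertex 0.00 0.00 0.00
    endloop
  endfacet
  facet normal 0.0000 0.0000 1.0000
    outer loop
      vertex 0.00 0.00 14.80
      vertex 9.78 0.00 14.80
      vertex 9.78 17.26 14.80
    endloop
  endfacet
  facet normal 0.0000 0.0000 1.0000
    outer loop
      vertex 0.00 0.00 14.80
      vertex 9.78 17.26 14.80
      vertex 0.00 17.26 14.80
    endloop
  endfacet
  facet normal 0.0000 -1.0000 0.0000
    outer loop
      vertex 0.00 0.00 0.00
      vertex 9.78 0.00 0.00
      vertex 9.78 0.00 14.80
    endloop
  endfacet
  facet normal 0.0000 -1.0000 0.0000
    outer loop
      vertex 0.00 0.00 0.00
      vertex 9.78 0.00 14.80
      vertex 0.00 0.00 14.80
    endloop
  endfacet
  facet normal 0.0000 1.0000 0.0000
    outer loop
      vertex 9.78 17.26 14.80
      vertex 9.78 17.26 0.00
      vertex 0.00 17.26 0.00
    endloop
  endfacet
  facet normal 0.0000 1.0000 0.0000
    outer loop
      vertex 0.00 17.26 14.80
      vertex 9.78 17.26 14.80
      vertex 0.00 17.26 0.00
    endloop
  endfacet
  facet normal -1.0000 0.0000 0.0000
    outer loop
      vertex 0.00 17.26 14.80
      vertex 0.00 17.26 0.00
      vertex 0.00 0.00 0.00
    endloop
  endfacet
  facet normal -1.0000 0.0000 0.0000
    outer loop
      vertex 0.00 0.00 14.80
      vertex 0.00 17.26 14.80
      vertex 0.00 0.00 0.00
    endloop
  endfacet
  facet normal 1.0000 0.0000 0.0000
    outer loop
      vertex 9.78 0.00 0.00
      vertex 9.78 17.26 0.00
      vertex 9.78 17.26 14.80
    endloop
  endfacet
  facet normal 1.0000 0.0000 0.0000
    outer loop
      vertex 9.78 0.00 0.00
      vertex 9.78 17.26 14.80
      vertex 9.78 0.00 14.80
    endloop
  endfacet
endsolid part

The G0 Z moves step by Δz≈1.85 mm. Every layer's G1 loop is the same polygon, so the solid is a straight extrusion of it from z=0 to z≈14.8. Closing with flat bottom and top caps and triangulating gives 12 facets — a rectangular box, roughly 9.78 × 17.3 mm footprint and 14.8 mm tall.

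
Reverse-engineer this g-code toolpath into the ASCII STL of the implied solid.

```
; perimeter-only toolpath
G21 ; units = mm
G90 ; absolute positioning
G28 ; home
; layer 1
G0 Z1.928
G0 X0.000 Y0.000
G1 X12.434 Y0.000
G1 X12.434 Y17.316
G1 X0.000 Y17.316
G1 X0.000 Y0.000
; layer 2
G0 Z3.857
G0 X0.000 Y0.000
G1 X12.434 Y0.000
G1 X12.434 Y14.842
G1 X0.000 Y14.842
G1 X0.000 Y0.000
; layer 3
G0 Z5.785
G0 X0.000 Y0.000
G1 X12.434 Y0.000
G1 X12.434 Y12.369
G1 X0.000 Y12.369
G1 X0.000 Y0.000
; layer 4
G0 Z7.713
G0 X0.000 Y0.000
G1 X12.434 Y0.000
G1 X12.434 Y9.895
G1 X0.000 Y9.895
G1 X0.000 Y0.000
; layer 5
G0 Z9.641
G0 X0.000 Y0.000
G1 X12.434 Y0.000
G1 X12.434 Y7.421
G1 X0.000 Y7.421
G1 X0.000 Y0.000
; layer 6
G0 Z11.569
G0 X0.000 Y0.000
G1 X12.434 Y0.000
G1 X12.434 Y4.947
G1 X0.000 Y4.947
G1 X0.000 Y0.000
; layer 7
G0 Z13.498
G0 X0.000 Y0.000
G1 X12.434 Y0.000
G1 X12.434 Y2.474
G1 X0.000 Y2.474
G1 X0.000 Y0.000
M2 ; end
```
solid part
  facet normal 0.0000 0.0000 -1.0000
    outer loop
      vertex 12.434 19.790 0.000
      vertex 12.434 0.000 0.000
      vertex 0.000 0.000 0.000
    endloop
  endfacet
  facet normal 0.0000 0.0000 -1.0000
    outer loop
      vertex 0.000 19.790 0.000
      vertex 12.434 19.790 0.000
      vertex 0.000 0.000 0.000
    endloop
  endfacet
  facet normal 0.0000 -1.0000 0.0000
    outer loop
      vertex 0.000 0.000 0.000
      vertex 12.434 0.000 0.000
      vertex 12.434 0.000 15.426
    endloop
  endfacet
  facet normal 0.0000 -1.0000 0.0000
    outer loop
      vertex 0.000 0.000 0.000
      vertex 12.434 0.000 15.426
      vertex 0.000 0.000 15.426
    endloop
  endfacet
  facet normal 0.0000 0.6148 0.7887
    outer loop
      vertex 0.000 0.000 15.426
      vertex 12.434 0.000 15.426
      vertex 12.434 19.790 0.000
    endloop
  endfacet
  facet normal 0.0000 0.6148 0.7887
    outer loop
      vertex 0.000 0.000 15.426
      vertex 12.434 19.790 0.000
      vertex 0.000 19.790 0.000
    endloop
  endfacet
  facet normal -1.0000 0.0000 0.0000
    outer loop
      vertex 0.000 0.000 15.426
      vertex 0.000 19.790 0.000
      vertex 0.000 0.000 0.000
    endloop
  endfacet
  facet normal 1.0000 0.0000 0.0000
    outer loop
      vertex 12.434 0.000 0.000
      vertex 12.434 19.790 0.000
      vertex 12.434 0.000 15.426
    endloop
  endfacet
endsolid part

The G0 Z moves step by Δz≈1.928 mm. The G1 loops shrink linearly with z, so the solid tapers from its base footprint up to z≈15.4. Closing with a flat bottom cap and the tapered top and triangulating gives 8 facets — a wedge (ramp): 12.4 × 19.8 mm base, rising to 15.4 mm along the y=0 edge and sloping linearly to z=0 at y=19.8.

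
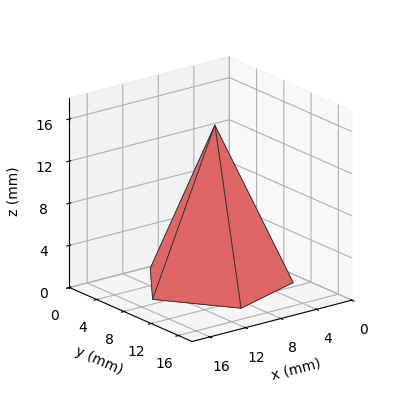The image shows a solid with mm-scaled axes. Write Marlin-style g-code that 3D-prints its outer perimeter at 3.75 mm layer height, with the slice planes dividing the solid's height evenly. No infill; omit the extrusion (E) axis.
Reading the render: the shape is a regular 5-sided pyramid, base circumscribed radius ≈ 7 mm, apex at z ≈ 15 mm (dimensions read to the nearest mm from the axis ticks). For the g-code, the solid's height is divided into equal slices at the stated Δz and each level perimeter traced with G1 moves after a G0 lift.

; perimeter-only toolpath
G21 ; units = mm
G90 ; absolute positioning
G28 ; home
; layer 1
G0 Z3.75
G0 X12.25 Y7.00
G1 X8.62 Y12.00
G1 X2.75 Y10.08
G1 X2.75 Y3.92
G1 X8.62 Y2.00
G1 X12.25 Y7.00
; layer 2
G0 Z7.50
G0 X10.50 Y7.00
G1 X8.08 Y10.33
G1 X4.17 Y9.05
G1 X4.17 Y4.95
G1 X8.08 Y3.67
G1 X10.50 Y7.00
; layer 3
G0 Z11.25
G0 X8.75 Y7.00
G1 X7.54 Y8.66
G1 X5.58 Y8.03
G1 X5.58 Y5.97
G1 X7.54 Y5.33
G1 X8.75 Y7.00
M2 ; end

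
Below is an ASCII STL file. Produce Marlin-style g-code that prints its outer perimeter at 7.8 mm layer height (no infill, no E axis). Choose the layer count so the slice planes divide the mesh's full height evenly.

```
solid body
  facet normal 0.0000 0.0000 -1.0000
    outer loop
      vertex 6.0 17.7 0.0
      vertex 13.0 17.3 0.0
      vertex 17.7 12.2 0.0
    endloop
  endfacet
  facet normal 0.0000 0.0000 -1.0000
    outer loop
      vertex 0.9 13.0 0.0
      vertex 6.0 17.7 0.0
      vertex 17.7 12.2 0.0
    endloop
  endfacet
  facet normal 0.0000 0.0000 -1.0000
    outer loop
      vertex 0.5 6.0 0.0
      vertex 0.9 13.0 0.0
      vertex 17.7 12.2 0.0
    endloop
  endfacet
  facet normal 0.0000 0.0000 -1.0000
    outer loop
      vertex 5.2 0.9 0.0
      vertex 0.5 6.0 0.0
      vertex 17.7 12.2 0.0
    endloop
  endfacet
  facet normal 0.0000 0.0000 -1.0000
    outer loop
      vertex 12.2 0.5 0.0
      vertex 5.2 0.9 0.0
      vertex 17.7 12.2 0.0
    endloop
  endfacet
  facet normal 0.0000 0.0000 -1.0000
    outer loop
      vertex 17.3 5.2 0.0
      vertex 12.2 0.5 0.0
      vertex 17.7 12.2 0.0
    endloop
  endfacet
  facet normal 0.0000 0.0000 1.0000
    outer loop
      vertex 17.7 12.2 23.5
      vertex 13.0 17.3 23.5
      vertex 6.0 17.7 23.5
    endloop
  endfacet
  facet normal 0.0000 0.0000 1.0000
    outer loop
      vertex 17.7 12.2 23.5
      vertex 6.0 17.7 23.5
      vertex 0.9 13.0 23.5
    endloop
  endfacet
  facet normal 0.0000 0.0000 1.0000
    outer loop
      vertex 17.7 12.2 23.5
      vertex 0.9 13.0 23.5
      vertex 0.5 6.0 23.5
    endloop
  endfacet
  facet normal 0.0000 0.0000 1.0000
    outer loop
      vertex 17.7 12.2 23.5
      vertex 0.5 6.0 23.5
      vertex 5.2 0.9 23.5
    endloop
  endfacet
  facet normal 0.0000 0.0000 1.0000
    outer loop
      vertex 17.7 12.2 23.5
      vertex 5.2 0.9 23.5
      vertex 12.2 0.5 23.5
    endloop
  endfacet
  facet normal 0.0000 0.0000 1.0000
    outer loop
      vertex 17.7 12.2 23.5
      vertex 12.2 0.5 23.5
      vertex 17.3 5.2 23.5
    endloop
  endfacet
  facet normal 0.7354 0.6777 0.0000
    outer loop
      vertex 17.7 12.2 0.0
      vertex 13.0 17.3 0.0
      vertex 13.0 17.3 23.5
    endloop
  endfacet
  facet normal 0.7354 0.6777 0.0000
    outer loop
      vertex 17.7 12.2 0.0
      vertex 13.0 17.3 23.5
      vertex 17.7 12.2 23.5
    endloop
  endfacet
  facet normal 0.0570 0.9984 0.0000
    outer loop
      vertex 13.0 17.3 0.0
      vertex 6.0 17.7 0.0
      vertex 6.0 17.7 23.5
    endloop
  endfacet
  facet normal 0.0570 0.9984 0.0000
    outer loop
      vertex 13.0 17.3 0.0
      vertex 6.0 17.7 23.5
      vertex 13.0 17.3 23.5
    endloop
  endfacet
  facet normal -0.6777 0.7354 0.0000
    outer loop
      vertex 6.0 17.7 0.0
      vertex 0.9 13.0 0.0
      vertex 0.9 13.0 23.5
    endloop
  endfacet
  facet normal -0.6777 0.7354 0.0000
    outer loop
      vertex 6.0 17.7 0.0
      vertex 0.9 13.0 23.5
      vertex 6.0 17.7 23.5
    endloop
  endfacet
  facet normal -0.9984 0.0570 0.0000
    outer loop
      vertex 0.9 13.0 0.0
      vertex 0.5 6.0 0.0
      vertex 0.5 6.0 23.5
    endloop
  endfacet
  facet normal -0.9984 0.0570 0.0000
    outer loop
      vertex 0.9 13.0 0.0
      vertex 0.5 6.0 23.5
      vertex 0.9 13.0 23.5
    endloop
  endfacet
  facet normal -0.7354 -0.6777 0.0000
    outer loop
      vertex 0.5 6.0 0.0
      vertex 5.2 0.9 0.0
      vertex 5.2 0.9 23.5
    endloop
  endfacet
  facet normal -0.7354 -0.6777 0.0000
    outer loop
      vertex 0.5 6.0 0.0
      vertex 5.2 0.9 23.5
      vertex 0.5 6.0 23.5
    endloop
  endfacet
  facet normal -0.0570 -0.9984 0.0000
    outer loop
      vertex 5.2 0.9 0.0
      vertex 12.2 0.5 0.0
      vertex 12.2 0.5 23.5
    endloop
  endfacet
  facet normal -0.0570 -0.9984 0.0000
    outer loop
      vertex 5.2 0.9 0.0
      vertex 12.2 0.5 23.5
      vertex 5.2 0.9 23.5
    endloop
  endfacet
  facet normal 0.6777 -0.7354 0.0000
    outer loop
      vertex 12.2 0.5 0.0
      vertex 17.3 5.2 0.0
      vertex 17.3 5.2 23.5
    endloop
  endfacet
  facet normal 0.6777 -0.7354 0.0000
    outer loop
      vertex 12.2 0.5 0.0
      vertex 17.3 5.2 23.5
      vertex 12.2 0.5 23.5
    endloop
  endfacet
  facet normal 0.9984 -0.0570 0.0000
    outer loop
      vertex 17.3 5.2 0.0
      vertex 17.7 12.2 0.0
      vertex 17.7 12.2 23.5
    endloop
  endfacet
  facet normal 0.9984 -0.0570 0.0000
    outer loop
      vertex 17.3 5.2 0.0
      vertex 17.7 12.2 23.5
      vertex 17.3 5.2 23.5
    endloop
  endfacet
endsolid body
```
; perimeter-only toolpath
G21 ; units = mm
G90 ; absolute positioning
G28 ; home
; layer 1
G0 Z7.8
G0 X17.7 Y12.2
G1 X13.0 Y17.3
G1 X6.0 Y17.7
G1 X0.9 Y13.0
G1 X0.5 Y6.0
G1 X5.2 Y0.9
G1 X12.2 Y0.5
G1 X17.3 Y5.2
G1 X17.7 Y12.2
; layer 2
G0 Z15.7
G0 X17.7 Y12.2
G1 X13.0 Y17.3
G1 X6.0 Y17.7
G1 X0.9 Y13.0
G1 X0.5 Y6.0
G1 X5.2 Y0.9
G1 X12.2 Y0.5
G1 X17.3 Y5.2
G1 X17.7 Y12.2
; layer 3
G0 Z23.5
G0 X17.7 Y12.2
G1 X13.0 Y17.3
G1 X6.0 Y17.7
G1 X0.9 Y13.0
G1 X0.5 Y6.0
G1 X5.2 Y0.9
G1 X12.2 Y0.5
G1 X17.3 Y5.2
G1 X17.7 Y12.2
M2 ; end

The solid is a regular 8-sided prism (a cylinder approximated with 8 flat sides), circumscribed radius ≈ 9.1 mm, height ≈ 23.5 mm. Slicing at Δz = 7.8 mm — 3 equal slices spanning the solid's height, so layer i sits at z = i·h/3 — gives 3 non-empty perimeters. Each is a 8-segment closed polygon; G0 lifts to the layer z and rapids to the start vertex, then G1 traces the edges.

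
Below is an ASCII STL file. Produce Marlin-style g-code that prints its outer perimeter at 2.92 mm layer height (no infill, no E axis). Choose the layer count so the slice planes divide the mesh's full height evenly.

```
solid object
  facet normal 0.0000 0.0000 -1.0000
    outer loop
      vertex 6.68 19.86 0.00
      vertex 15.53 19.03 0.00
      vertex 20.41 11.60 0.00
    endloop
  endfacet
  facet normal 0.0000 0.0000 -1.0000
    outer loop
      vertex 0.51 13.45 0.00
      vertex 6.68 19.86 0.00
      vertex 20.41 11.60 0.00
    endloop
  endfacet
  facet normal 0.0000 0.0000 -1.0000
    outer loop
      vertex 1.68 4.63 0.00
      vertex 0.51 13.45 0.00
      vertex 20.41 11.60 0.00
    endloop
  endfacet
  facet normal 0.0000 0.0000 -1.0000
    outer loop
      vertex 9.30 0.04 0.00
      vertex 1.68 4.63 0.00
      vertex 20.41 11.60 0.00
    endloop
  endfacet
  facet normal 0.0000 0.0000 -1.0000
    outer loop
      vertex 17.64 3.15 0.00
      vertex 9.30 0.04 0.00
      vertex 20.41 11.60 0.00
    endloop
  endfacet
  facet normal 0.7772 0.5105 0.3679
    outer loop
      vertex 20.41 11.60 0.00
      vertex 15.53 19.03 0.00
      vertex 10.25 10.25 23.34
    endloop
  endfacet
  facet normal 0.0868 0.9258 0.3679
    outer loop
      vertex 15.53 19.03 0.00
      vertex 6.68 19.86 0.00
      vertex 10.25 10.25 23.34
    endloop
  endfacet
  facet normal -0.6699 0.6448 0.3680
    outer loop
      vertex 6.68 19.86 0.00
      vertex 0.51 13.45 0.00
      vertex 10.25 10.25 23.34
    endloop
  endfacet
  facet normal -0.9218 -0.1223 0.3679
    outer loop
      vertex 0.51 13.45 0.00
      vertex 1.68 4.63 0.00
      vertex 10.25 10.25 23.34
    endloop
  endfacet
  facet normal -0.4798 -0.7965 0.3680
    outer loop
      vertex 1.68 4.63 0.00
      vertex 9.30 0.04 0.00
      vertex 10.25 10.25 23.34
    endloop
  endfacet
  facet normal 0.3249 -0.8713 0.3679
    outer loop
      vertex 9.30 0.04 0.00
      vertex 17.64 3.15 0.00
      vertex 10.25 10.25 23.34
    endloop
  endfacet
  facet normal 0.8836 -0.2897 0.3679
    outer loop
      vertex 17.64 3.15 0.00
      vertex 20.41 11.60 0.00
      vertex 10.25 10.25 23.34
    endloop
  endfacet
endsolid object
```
; perimeter-only toolpath
G21 ; units = mm
G90 ; absolute positioning
G28 ; home
; layer 1
G0 Z2.92
G0 X19.14 Y11.43
G1 X14.87 Y17.93
G1 X7.13 Y18.66
G1 X1.73 Y13.05
G1 X2.75 Y5.33
G1 X9.42 Y1.32
G1 X16.72 Y4.04
G1 X19.14 Y11.43
; layer 2
G0 Z5.83
G0 X17.87 Y11.26
G1 X14.21 Y16.84
G1 X7.57 Y17.46
G1 X2.94 Y12.65
G1 X3.82 Y6.04
G1 X9.54 Y2.59
G1 X15.79 Y4.92
G1 X17.87 Y11.26
; layer 3
G0 Z8.75
G0 X16.60 Y11.09
G1 X13.55 Y15.74
G1 X8.02 Y16.26
G1 X4.16 Y12.25
G1 X4.89 Y6.74
G1 X9.66 Y3.87
G1 X14.87 Y5.81
G1 X16.60 Y11.09
; layer 4
G0 Z11.67
G0 X15.33 Y10.93
G1 X12.89 Y14.64
G1 X8.46 Y15.05
G1 X5.38 Y11.85
G1 X5.96 Y7.44
G1 X9.78 Y5.14
G1 X13.95 Y6.70
G1 X15.33 Y10.93
; layer 5
G0 Z14.59
G0 X14.06 Y10.76
G1 X12.23 Y13.54
G1 X8.91 Y13.85
G1 X6.60 Y11.45
G1 X7.04 Y8.14
G1 X9.89 Y6.42
G1 X13.02 Y7.59
G1 X14.06 Y10.76
; layer 6
G0 Z17.50
G0 X12.79 Y10.59
G1 X11.57 Y12.45
G1 X9.36 Y12.65
G1 X7.82 Y11.05
G1 X8.11 Y8.85
G1 X10.01 Y7.70
G1 X12.10 Y8.47
G1 X12.79 Y10.59
; layer 7
G0 Z20.42
G0 X11.52 Y10.42
G1 X10.91 Y11.35
G1 X9.80 Y11.45
G1 X9.03 Y10.65
G1 X9.18 Y9.55
G1 X10.13 Y8.97
G1 X11.17 Y9.36
G1 X11.52 Y10.42
M2 ; end

The solid is a regular 7-sided pyramid, base circumscribed radius ≈ 10.2 mm, apex at z ≈ 23.3 mm. Slicing at Δz = 2.92 mm — 8 equal slices spanning the solid's height, so layer i sits at z = i·h/8 — gives 7 non-empty perimeters. Each is a 7-segment closed polygon; G0 lifts to the layer z and rapids to the start vertex, then G1 traces the edges. The cross-section shrinks linearly with z (the slice at the apex is degenerate and omitted).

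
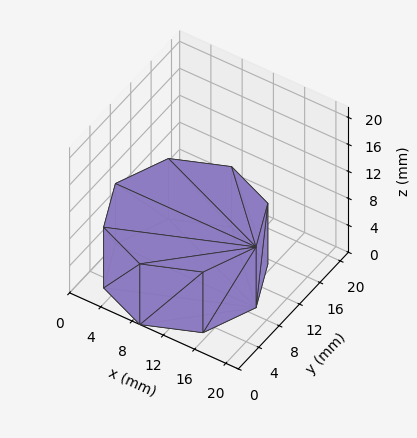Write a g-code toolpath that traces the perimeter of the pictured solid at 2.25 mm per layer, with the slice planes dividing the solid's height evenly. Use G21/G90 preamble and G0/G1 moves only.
Reading the render: the shape is a regular 8-sided prism (a cylinder approximated with 8 flat sides), circumscribed radius ≈ 9 mm, height ≈ 9 mm (dimensions read to the nearest mm from the axis ticks). For the g-code, the solid's height is divided into equal slices at the stated Δz and each level perimeter traced with G1 moves after a G0 lift.

; perimeter-only toolpath
G21 ; units = mm
G90 ; absolute positioning
G28 ; home
; layer 1
G0 Z2.25
G0 X18.00 Y9.00
G1 X15.36 Y15.36
G1 X9.00 Y18.00
G1 X2.64 Y15.36
G1 X0.00 Y9.00
G1 X2.64 Y2.64
G1 X9.00 Y0.00
G1 X15.36 Y2.64
G1 X18.00 Y9.00
; layer 2
G0 Z4.50
G0 X18.00 Y9.00
G1 X15.36 Y15.36
G1 X9.00 Y18.00
G1 X2.64 Y15.36
G1 X0.00 Y9.00
G1 X2.64 Y2.64
G1 X9.00 Y0.00
G1 X15.36 Y2.64
G1 X18.00 Y9.00
; layer 3
G0 Z6.75
G0 X18.00 Y9.00
G1 X15.36 Y15.36
G1 X9.00 Y18.00
G1 X2.64 Y15.36
G1 X0.00 Y9.00
G1 X2.64 Y2.64
G1 X9.00 Y0.00
G1 X15.36 Y2.64
G1 X18.00 Y9.00
; layer 4
G0 Z9.00
G0 X18.00 Y9.00
G1 X15.36 Y15.36
G1 X9.00 Y18.00
G1 X2.64 Y15.36
G1 X0.00 Y9.00
G1 X2.64 Y2.64
G1 X9.00 Y0.00
G1 X15.36 Y2.64
G1 X18.00 Y9.00
M2 ; end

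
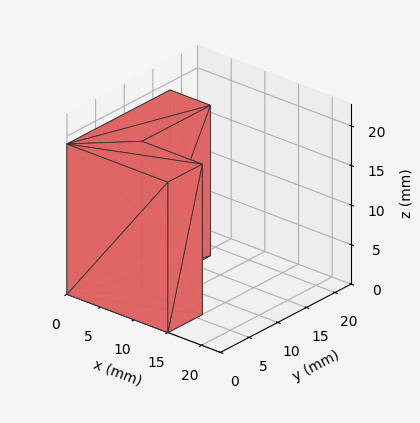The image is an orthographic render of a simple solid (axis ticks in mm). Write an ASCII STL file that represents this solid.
Reading the render: the shape is an L-shaped prism: outer 15 × 18 mm, arm thicknesses ≈ 6 mm (horizontal) and 6 mm (vertical), extruded 19 mm in z (dimensions read to the nearest mm from the axis ticks). For the STL, each face is triangulated and given an outward normal.

solid part
  facet normal 0.0000 0.0000 -1.0000
    outer loop
      vertex 15.0 6.0 0.0
      vertex 15.0 0.0 0.0
      vertex 0.0 0.0 0.0
    endloop
  endfacet
  facet normal 0.0000 0.0000 -1.0000
    outer loop
      vertex 6.0 6.0 0.0
      vertex 15.0 6.0 0.0
      vertex 0.0 0.0 0.0
    endloop
  endfacet
  facet normal 0.0000 0.0000 -1.0000
    outer loop
      vertex 6.0 18.0 0.0
      vertex 6.0 6.0 0.0
      vertex 0.0 0.0 0.0
    endloop
  endfacet
  facet normal 0.0000 0.0000 -1.0000
    outer loop
      vertex 0.0 18.0 0.0
      vertex 6.0 18.0 0.0
      vertex 0.0 0.0 0.0
    endloop
  endfacet
  facet normal 0.0000 0.0000 1.0000
    outer loop
      vertex 0.0 0.0 19.0
      vertex 15.0 0.0 19.0
      vertex 15.0 6.0 19.0
    endloop
  endfacet
  facet normal 0.0000 0.0000 1.0000
    outer loop
      vertex 0.0 0.0 19.0
      vertex 15.0 6.0 19.0
      vertex 6.0 6.0 19.0
    endloop
  endfacet
  facet normal 0.0000 0.0000 1.0000
    outer loop
      vertex 0.0 0.0 19.0
      vertex 6.0 6.0 19.0
      vertex 6.0 18.0 19.0
    endloop
  endfacet
  facet normal 0.0000 0.0000 1.0000
    outer loop
      vertex 0.0 0.0 19.0
      vertex 6.0 18.0 19.0
      vertex 0.0 18.0 19.0
    endloop
  endfacet
  facet normal 0.0000 -1.0000 0.0000
    outer loop
      vertex 0.0 0.0 0.0
      vertex 15.0 0.0 0.0
      vertex 15.0 0.0 19.0
    endloop
  endfacet
  facet normal 0.0000 -1.0000 0.0000
    outer loop
      vertex 0.0 0.0 0.0
      vertex 15.0 0.0 19.0
      vertex 0.0 0.0 19.0
    endloop
  endfacet
  facet normal 1.0000 0.0000 0.0000
    outer loop
      vertex 15.0 0.0 0.0
      vertex 15.0 6.0 0.0
      vertex 15.0 6.0 19.0
    endloop
  endfacet
  facet normal 1.0000 0.0000 0.0000
    outer loop
      vertex 15.0 0.0 0.0
      vertex 15.0 6.0 19.0
      vertex 15.0 0.0 19.0
    endloop
  endfacet
  facet normal 0.0000 1.0000 0.0000
    outer loop
      vertex 15.0 6.0 0.0
      vertex 6.0 6.0 0.0
      vertex 6.0 6.0 19.0
    endloop
  endfacet
  facet normal 0.0000 1.0000 0.0000
    outer loop
      vertex 15.0 6.0 0.0
      vertex 6.0 6.0 19.0
      vertex 15.0 6.0 19.0
    endloop
  endfacet
  facet normal 1.0000 0.0000 0.0000
    outer loop
      vertex 6.0 6.0 0.0
      vertex 6.0 18.0 0.0
      vertex 6.0 18.0 19.0
    endloop
  endfacet
  facet normal 1.0000 0.0000 0.0000
    outer loop
      vertex 6.0 6.0 0.0
      vertex 6.0 18.0 19.0
      vertex 6.0 6.0 19.0
    endloop
  endfacet
  facet normal 0.0000 1.0000 0.0000
    outer loop
      vertex 6.0 18.0 0.0
      vertex 0.0 18.0 0.0
      vertex 0.0 18.0 19.0
    endloop
  endfacet
  facet normal 0.0000 1.0000 0.0000
    outer loop
      vertex 6.0 18.0 0.0
      vertex 0.0 18.0 19.0
      vertex 6.0 18.0 19.0
    endloop
  endfacet
  facet normal -1.0000 0.0000 0.0000
    outer loop
      vertex 0.0 18.0 0.0
      vertex 0.0 0.0 0.0
      vertex 0.0 0.0 19.0
    endloop
  endfacet
  facet normal -1.0000 0.0000 0.0000
    outer loop
      vertex 0.0 18.0 0.0
      vertex 0.0 0.0 19.0
      vertex 0.0 18.0 19.0
    endloop
  endfacet
endsolid part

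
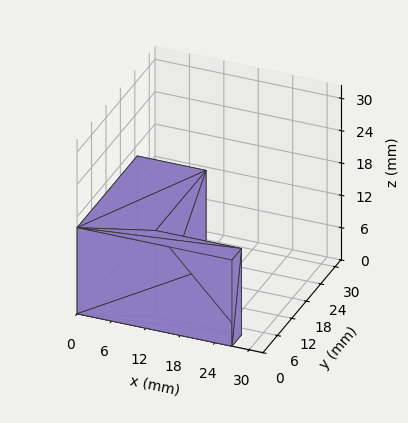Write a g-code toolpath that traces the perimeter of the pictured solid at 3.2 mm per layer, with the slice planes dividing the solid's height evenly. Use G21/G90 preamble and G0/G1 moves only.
Reading the render: the shape is an L-shaped prism: outer 27 × 25 mm, arm thicknesses ≈ 4 mm (horizontal) and 12 mm (vertical), extruded 16 mm in z (dimensions read to the nearest mm from the axis ticks). For the g-code, the solid's height is divided into equal slices at the stated Δz and each level perimeter traced with G1 moves after a G0 lift.

; perimeter-only toolpath
G21 ; units = mm
G90 ; absolute positioning
G28 ; home
; layer 1
G0 Z3.2
G0 X0.0 Y0.0
G1 X27.0 Y0.0
G1 X27.0 Y4.0
G1 X12.0 Y4.0
G1 X12.0 Y25.0
G1 X0.0 Y25.0
G1 X0.0 Y0.0
; layer 2
G0 Z6.4
G0 X0.0 Y0.0
G1 X27.0 Y0.0
G1 X27.0 Y4.0
G1 X12.0 Y4.0
G1 X12.0 Y25.0
G1 X0.0 Y25.0
G1 X0.0 Y0.0
; layer 3
G0 Z9.6
G0 X0.0 Y0.0
G1 X27.0 Y0.0
G1 X27.0 Y4.0
G1 X12.0 Y4.0
G1 X12.0 Y25.0
G1 X0.0 Y25.0
G1 X0.0 Y0.0
; layer 4
G0 Z12.8
G0 X0.0 Y0.0
G1 X27.0 Y0.0
G1 X27.0 Y4.0
G1 X12.0 Y4.0
G1 X12.0 Y25.0
G1 X0.0 Y25.0
G1 X0.0 Y0.0
; layer 5
G0 Z16.0
G0 X0.0 Y0.0
G1 X27.0 Y0.0
G1 X27.0 Y4.0
G1 X12.0 Y4.0
G1 X12.0 Y25.0
G1 X0.0 Y25.0
G1 X0.0 Y0.0
M2 ; end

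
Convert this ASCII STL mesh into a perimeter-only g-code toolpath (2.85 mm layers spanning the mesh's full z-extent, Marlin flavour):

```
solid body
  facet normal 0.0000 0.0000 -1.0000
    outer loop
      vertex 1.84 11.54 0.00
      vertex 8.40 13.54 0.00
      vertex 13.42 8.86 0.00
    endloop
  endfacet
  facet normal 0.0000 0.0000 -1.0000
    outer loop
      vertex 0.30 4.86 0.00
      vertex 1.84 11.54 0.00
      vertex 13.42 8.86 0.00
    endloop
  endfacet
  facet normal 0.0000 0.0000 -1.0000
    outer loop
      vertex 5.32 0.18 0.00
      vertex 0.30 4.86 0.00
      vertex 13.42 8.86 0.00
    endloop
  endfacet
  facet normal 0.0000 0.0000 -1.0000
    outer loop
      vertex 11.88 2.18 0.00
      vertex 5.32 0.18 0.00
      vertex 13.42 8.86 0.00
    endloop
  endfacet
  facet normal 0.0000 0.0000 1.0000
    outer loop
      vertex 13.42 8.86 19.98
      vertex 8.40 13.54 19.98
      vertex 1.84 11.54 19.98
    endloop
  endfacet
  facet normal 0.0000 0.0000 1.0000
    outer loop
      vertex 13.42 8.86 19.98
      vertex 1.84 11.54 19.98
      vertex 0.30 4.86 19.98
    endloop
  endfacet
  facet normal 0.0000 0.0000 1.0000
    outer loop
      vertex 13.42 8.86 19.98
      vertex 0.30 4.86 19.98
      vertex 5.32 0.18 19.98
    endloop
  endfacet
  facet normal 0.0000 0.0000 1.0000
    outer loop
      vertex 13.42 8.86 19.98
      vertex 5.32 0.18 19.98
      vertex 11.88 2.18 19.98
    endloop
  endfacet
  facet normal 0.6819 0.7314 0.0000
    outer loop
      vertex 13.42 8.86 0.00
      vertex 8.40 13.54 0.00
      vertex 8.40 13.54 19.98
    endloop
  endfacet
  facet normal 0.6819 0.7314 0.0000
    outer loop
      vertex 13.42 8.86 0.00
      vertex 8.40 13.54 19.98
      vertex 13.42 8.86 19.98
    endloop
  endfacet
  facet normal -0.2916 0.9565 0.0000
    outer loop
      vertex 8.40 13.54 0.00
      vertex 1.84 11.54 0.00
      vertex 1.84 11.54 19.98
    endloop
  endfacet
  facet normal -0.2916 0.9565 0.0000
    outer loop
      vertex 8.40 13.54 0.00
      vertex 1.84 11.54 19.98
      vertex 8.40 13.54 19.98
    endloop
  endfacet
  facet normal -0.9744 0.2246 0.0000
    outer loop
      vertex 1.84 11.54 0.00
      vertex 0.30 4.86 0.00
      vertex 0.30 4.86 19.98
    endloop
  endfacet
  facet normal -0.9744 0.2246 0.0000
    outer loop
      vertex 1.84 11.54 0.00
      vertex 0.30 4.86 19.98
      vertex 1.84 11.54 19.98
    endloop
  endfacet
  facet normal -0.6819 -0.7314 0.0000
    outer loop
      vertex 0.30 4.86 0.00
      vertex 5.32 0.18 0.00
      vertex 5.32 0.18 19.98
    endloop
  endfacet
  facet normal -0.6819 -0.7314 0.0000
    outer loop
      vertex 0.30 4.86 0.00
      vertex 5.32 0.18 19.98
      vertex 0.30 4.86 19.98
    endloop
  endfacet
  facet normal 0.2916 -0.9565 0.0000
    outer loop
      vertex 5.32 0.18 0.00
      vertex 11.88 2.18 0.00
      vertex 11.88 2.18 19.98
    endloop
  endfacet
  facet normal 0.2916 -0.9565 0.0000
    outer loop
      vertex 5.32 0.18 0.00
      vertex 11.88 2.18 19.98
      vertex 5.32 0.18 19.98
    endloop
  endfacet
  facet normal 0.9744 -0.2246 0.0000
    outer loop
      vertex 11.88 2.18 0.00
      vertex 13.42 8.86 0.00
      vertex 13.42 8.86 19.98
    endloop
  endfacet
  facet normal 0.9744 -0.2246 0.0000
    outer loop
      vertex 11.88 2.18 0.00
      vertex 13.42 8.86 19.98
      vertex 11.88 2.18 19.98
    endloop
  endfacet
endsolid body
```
; perimeter-only toolpath
G21 ; units = mm
G90 ; absolute positioning
G28 ; home
; layer 1
G0 Z2.85
G0 X13.42 Y8.86
G1 X8.40 Y13.54
G1 X1.84 Y11.54
G1 X0.30 Y4.86
G1 X5.32 Y0.18
G1 X11.88 Y2.18
G1 X13.42 Y8.86
; layer 2
G0 Z5.71
G0 X13.42 Y8.86
G1 X8.40 Y13.54
G1 X1.84 Y11.54
G1 X0.30 Y4.86
G1 X5.32 Y0.18
G1 X11.88 Y2.18
G1 X13.42 Y8.86
; layer 3
G0 Z8.56
G0 X13.42 Y8.86
G1 X8.40 Y13.54
G1 X1.84 Y11.54
G1 X0.30 Y4.86
G1 X5.32 Y0.18
G1 X11.88 Y2.18
G1 X13.42 Y8.86
; layer 4
G0 Z11.42
G0 X13.42 Y8.86
G1 X8.40 Y13.54
G1 X1.84 Y11.54
G1 X0.30 Y4.86
G1 X5.32 Y0.18
G1 X11.88 Y2.18
G1 X13.42 Y8.86
; layer 5
G0 Z14.27
G0 X13.42 Y8.86
G1 X8.40 Y13.54
G1 X1.84 Y11.54
G1 X0.30 Y4.86
G1 X5.32 Y0.18
G1 X11.88 Y2.18
G1 X13.42 Y8.86
; layer 6
G0 Z17.13
G0 X13.42 Y8.86
G1 X8.40 Y13.54
G1 X1.84 Y11.54
G1 X0.30 Y4.86
G1 X5.32 Y0.18
G1 X11.88 Y2.18
G1 X13.42 Y8.86
; layer 7
G0 Z19.98
G0 X13.42 Y8.86
G1 X8.40 Y13.54
G1 X1.84 Y11.54
G1 X0.30 Y4.86
G1 X5.32 Y0.18
G1 X11.88 Y2.18
G1 X13.42 Y8.86
M2 ; end

The solid is a regular 6-sided prism (a cylinder approximated with 6 flat sides), circumscribed radius ≈ 6.86 mm, height ≈ 20 mm. Slicing at Δz = 2.85 mm — 7 equal slices spanning the solid's height, so layer i sits at z = i·h/7 — gives 7 non-empty perimeters. Each is a 6-segment closed polygon; G0 lifts to the layer z and rapids to the start vertex, then G1 traces the edges.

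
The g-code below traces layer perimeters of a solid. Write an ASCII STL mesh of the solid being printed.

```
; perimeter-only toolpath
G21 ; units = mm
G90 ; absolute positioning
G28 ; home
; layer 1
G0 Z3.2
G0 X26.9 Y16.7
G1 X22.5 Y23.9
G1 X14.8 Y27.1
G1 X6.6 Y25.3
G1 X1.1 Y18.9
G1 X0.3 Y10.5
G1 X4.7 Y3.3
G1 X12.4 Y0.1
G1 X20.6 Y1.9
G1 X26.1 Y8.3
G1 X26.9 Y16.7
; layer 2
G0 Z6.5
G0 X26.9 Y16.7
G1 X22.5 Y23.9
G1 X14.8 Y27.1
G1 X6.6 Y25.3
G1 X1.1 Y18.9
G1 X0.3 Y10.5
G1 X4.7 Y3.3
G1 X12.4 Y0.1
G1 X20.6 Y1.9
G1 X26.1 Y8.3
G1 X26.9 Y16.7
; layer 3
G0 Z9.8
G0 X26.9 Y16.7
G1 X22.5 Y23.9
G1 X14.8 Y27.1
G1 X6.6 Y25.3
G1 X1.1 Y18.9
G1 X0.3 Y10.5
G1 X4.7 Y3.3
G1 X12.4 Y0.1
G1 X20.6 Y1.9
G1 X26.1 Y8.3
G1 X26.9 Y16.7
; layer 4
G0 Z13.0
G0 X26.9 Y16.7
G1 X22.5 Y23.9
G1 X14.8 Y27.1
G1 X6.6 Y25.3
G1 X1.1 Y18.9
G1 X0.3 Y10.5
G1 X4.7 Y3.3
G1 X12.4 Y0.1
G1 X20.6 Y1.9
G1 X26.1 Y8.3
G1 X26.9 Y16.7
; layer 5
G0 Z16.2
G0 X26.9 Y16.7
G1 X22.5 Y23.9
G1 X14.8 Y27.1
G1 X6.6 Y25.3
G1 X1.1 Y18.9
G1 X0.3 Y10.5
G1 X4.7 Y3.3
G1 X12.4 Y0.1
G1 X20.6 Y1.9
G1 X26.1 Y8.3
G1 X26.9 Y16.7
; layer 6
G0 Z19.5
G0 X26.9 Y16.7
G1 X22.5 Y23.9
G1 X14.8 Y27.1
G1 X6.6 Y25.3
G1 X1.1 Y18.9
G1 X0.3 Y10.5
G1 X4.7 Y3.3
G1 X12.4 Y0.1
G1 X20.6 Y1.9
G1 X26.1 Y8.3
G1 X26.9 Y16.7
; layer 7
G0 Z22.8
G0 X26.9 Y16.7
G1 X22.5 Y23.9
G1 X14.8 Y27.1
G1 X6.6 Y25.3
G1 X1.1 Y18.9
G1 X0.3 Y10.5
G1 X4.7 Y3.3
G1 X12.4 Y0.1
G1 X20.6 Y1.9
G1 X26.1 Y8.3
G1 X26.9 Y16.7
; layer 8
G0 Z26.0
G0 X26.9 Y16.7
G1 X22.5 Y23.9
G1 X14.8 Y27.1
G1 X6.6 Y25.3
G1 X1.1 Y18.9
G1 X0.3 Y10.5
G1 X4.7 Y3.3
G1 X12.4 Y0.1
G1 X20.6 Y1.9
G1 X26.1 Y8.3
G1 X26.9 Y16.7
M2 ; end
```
solid part
  facet normal 0.0000 0.0000 -1.0000
    outer loop
      vertex 14.8 27.1 0.0
      vertex 22.5 23.9 0.0
      vertex 26.9 16.7 0.0
    endloop
  endfacet
  facet normal 0.0000 0.0000 -1.0000
    outer loop
      vertex 6.6 25.3 0.0
      vertex 14.8 27.1 0.0
      vertex 26.9 16.7 0.0
    endloop
  endfacet
  facet normal 0.0000 0.0000 -1.0000
    outer loop
      vertex 1.1 18.9 0.0
      vertex 6.6 25.3 0.0
      vertex 26.9 16.7 0.0
    endloop
  endfacet
  facet normal 0.0000 0.0000 -1.0000
    outer loop
      vertex 0.3 10.5 0.0
      vertex 1.1 18.9 0.0
      vertex 26.9 16.7 0.0
    endloop
  endfacet
  facet normal 0.0000 0.0000 -1.0000
    outer loop
      vertex 4.7 3.3 0.0
      vertex 0.3 10.5 0.0
      vertex 26.9 16.7 0.0
    endloop
  endfacet
  facet normal 0.0000 0.0000 -1.0000
    outer loop
      vertex 12.4 0.1 0.0
      vertex 4.7 3.3 0.0
      vertex 26.9 16.7 0.0
    endloop
  endfacet
  facet normal 0.0000 0.0000 -1.0000
    outer loop
      vertex 20.6 1.9 0.0
      vertex 12.4 0.1 0.0
      vertex 26.9 16.7 0.0
    endloop
  endfacet
  facet normal 0.0000 0.0000 -1.0000
    outer loop
      vertex 26.1 8.3 0.0
      vertex 20.6 1.9 0.0
      vertex 26.9 16.7 0.0
    endloop
  endfacet
  facet normal 0.0000 0.0000 1.0000
    outer loop
      vertex 26.9 16.7 26.0
      vertex 22.5 23.9 26.0
      vertex 14.8 27.1 26.0
    endloop
  endfacet
  facet normal 0.0000 0.0000 1.0000
    outer loop
      vertex 26.9 16.7 26.0
      vertex 14.8 27.1 26.0
      vertex 6.6 25.3 26.0
    endloop
  endfacet
  facet normal 0.0000 0.0000 1.0000
    outer loop
      vertex 26.9 16.7 26.0
      vertex 6.6 25.3 26.0
      vertex 1.1 18.9 26.0
    endloop
  endfacet
  facet normal 0.0000 0.0000 1.0000
    outer loop
      vertex 26.9 16.7 26.0
      vertex 1.1 18.9 26.0
      vertex 0.3 10.5 26.0
    endloop
  endfacet
  facet normal 0.0000 0.0000 1.0000
    outer loop
      vertex 26.9 16.7 26.0
      vertex 0.3 10.5 26.0
      vertex 4.7 3.3 26.0
    endloop
  endfacet
  facet normal 0.0000 0.0000 1.0000
    outer loop
      vertex 26.9 16.7 26.0
      vertex 4.7 3.3 26.0
      vertex 12.4 0.1 26.0
    endloop
  endfacet
  facet normal 0.0000 0.0000 1.0000
    outer loop
      vertex 26.9 16.7 26.0
      vertex 12.4 0.1 26.0
      vertex 20.6 1.9 26.0
    endloop
  endfacet
  facet normal 0.0000 0.0000 1.0000
    outer loop
      vertex 26.9 16.7 26.0
      vertex 20.6 1.9 26.0
      vertex 26.1 8.3 26.0
    endloop
  endfacet
  facet normal 0.8533 0.5215 0.0000
    outer loop
      vertex 26.9 16.7 0.0
      vertex 22.5 23.9 0.0
      vertex 22.5 23.9 26.0
    endloop
  endfacet
  facet normal 0.8533 0.5215 0.0000
    outer loop
      vertex 26.9 16.7 0.0
      vertex 22.5 23.9 26.0
      vertex 26.9 16.7 26.0
    endloop
  endfacet
  facet normal 0.3838 0.9234 0.0000
    outer loop
      vertex 22.5 23.9 0.0
      vertex 14.8 27.1 0.0
      vertex 14.8 27.1 26.0
    endloop
  endfacet
  facet normal 0.3838 0.9234 0.0000
    outer loop
      vertex 22.5 23.9 0.0
      vertex 14.8 27.1 26.0
      vertex 22.5 23.9 26.0
    endloop
  endfacet
  facet normal -0.2144 0.9767 0.0000
    outer loop
      vertex 14.8 27.1 0.0
      vertex 6.6 25.3 0.0
      vertex 6.6 25.3 26.0
    endloop
  endfacet
  facet normal -0.2144 0.9767 0.0000
    outer loop
      vertex 14.8 27.1 0.0
      vertex 6.6 25.3 26.0
      vertex 14.8 27.1 26.0
    endloop
  endfacet
  facet normal -0.7584 0.6518 0.0000
    outer loop
      vertex 6.6 25.3 0.0
      vertex 1.1 18.9 0.0
      vertex 1.1 18.9 26.0
    endloop
  endfacet
  facet normal -0.7584 0.6518 0.0000
    outer loop
      vertex 6.6 25.3 0.0
      vertex 1.1 18.9 26.0
      vertex 6.6 25.3 26.0
    endloop
  endfacet
  facet normal -0.9955 0.0948 0.0000
    outer loop
      vertex 1.1 18.9 0.0
      vertex 0.3 10.5 0.0
      vertex 0.3 10.5 26.0
    endloop
  endfacet
  facet normal -0.9955 0.0948 0.0000
    outer loop
      vertex 1.1 18.9 0.0
      vertex 0.3 10.5 26.0
      vertex 1.1 18.9 26.0
    endloop
  endfacet
  facet normal -0.8533 -0.5215 0.0000
    outer loop
      vertex 0.3 10.5 0.0
      vertex 4.7 3.3 0.0
      vertex 4.7 3.3 26.0
    endloop
  endfacet
  facet normal -0.8533 -0.5215 0.0000
    outer loop
      vertex 0.3 10.5 0.0
      vertex 4.7 3.3 26.0
      vertex 0.3 10.5 26.0
    endloop
  endfacet
  facet normal -0.3838 -0.9234 0.0000
    outer loop
      vertex 4.7 3.3 0.0
      vertex 12.4 0.1 0.0
      vertex 12.4 0.1 26.0
    endloop
  endfacet
  facet normal -0.3838 -0.9234 0.0000
    outer loop
      vertex 4.7 3.3 0.0
      vertex 12.4 0.1 26.0
      vertex 4.7 3.3 26.0
    endloop
  endfacet
  facet normal 0.2144 -0.9767 0.0000
    outer loop
      vertex 12.4 0.1 0.0
      vertex 20.6 1.9 0.0
      vertex 20.6 1.9 26.0
    endloop
  endfacet
  facet normal 0.2144 -0.9767 0.0000
    outer loop
      vertex 12.4 0.1 0.0
      vertex 20.6 1.9 26.0
      vertex 12.4 0.1 26.0
    endloop
  endfacet
  facet normal 0.7584 -0.6518 0.0000
    outer loop
      vertex 20.6 1.9 0.0
      vertex 26.1 8.3 0.0
      vertex 26.1 8.3 26.0
    endloop
  endfacet
  facet normal 0.7584 -0.6518 0.0000
    outer loop
      vertex 20.6 1.9 0.0
      vertex 26.1 8.3 26.0
      vertex 20.6 1.9 26.0
    endloop
  endfacet
  facet normal 0.9955 -0.0948 0.0000
    outer loop
      vertex 26.1 8.3 0.0
      vertex 26.9 16.7 0.0
      vertex 26.9 16.7 26.0
    endloop
  endfacet
  facet normal 0.9955 -0.0948 0.0000
    outer loop
      vertex 26.1 8.3 0.0
      vertex 26.9 16.7 26.0
      vertex 26.1 8.3 26.0
    endloop
  endfacet
endsolid part

The G0 Z moves step by Δz≈3.2 mm. Every layer's G1 loop is the same polygon, so the solid is a straight extrusion of it from z=0 to z≈26. Closing with flat bottom and top caps and triangulating gives 36 facets — a regular 10-sided prism (a cylinder approximated with 10 flat sides), circumscribed radius ≈ 13.6 mm, height ≈ 26 mm.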